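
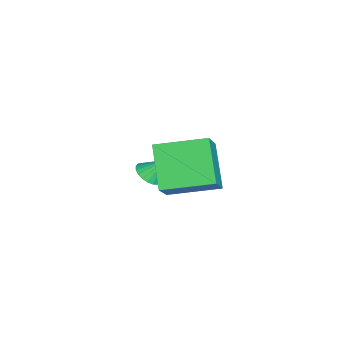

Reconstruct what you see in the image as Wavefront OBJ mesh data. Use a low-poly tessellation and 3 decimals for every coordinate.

v 4.13 -1.239 0.483
v 2.798 -1.636 1.779
v 3.914 0.675 0.848
v 2.582 0.278 2.143
v 5.398 -1.338 1.757
v 4.066 -1.735 3.052
v 5.182 0.576 2.121
v 3.85 0.179 3.417
v 0.083 -2.427 -1.751
v 0.63 -2.198 -1.894
v 0.037 -1.813 -0.949
v 0.474 -2.044 -2.021
v 0.25 -1.956 -2.101
v -0.003 -1.949 -2.121
v -0.241 -2.025 -2.076
v -0.423 -2.171 -1.976
v -0.517 -2.36 -1.836
v -0.508 -2.561 -1.682
v -0.396 -2.739 -1.539
v -0.202 -2.863 -1.433
v 0.042 -2.911 -1.382
v 0.293 -2.876 -1.395
v 0.508 -2.762 -1.469
v 0.649 -2.591 -1.592
v 0.692 -2.391 -1.742
f 2 4 1
f 5 2 1
f 1 4 3
f 3 5 1
f 2 8 4
f 6 2 5
f 6 8 2
f 4 8 3
f 7 5 3
f 3 8 7
f 7 6 5
f 8 6 7
f 10 9 12
f 10 12 11
f 12 9 13
f 12 13 11
f 13 9 14
f 13 14 11
f 14 9 15
f 14 15 11
f 15 9 16
f 15 16 11
f 16 9 17
f 16 17 11
f 17 9 18
f 17 18 11
f 18 9 19
f 18 19 11
f 19 9 20
f 19 20 11
f 20 9 21
f 20 21 11
f 21 9 22
f 21 22 11
f 22 9 23
f 22 23 11
f 23 9 24
f 23 24 11
f 24 9 25
f 24 25 11
f 25 9 10
f 25 10 11



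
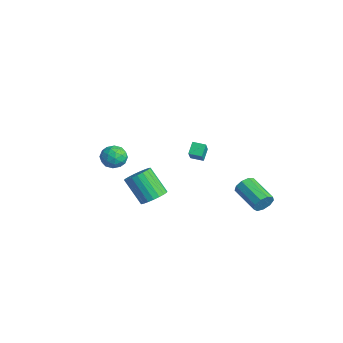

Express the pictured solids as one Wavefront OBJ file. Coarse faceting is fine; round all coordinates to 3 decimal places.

v -0.602 -3.729 3.749
v 0.017 -3.447 4.208
v 0.243 -4.513 3.092
v 0.862 -4.231 3.551
v 0.285 -4.706 3.888
v -0.238 -4.222 4.294
v 0.498 -3.738 3.006
v -0.025 -3.254 3.412
v 0.696 -3.453 3.749
v 0.564 -4.051 4.294
v -0.304 -3.909 3.006
v -0.436 -4.507 3.551
v -0.367 -3.519 4.036
v 0.627 -4.441 3.264
v 0.288 -4.72 3.462
v 0.651 -4.555 3.732
v -0.516 -3.975 4.087
v -0.153 -3.809 4.356
v 0.005 -4.549 4.168
v 0.413 -4.151 2.944
v 0.776 -3.985 3.213
v -0.391 -3.405 3.568
v -0.028 -3.24 3.838
v 0.255 -3.411 3.132
v 0.396 -3.357 4.036
v 0.893 -3.818 3.65
v 0.679 -3.528 3.33
v 0.372 -3.243 3.568
v 0.319 -3.708 4.356
v 0.816 -4.169 3.97
v 0.476 -4.449 4.168
v 0.169 -4.164 4.407
v 0.718 -3.712 4.087
v -0.556 -3.791 3.33
v -0.059 -4.252 2.944
v 0.091 -3.796 2.893
v -0.216 -3.511 3.132
v -0.633 -4.142 3.65
v -0.136 -4.603 3.264
v -0.112 -4.717 3.732
v -0.419 -4.432 3.97
v -0.458 -4.248 3.213
v -0.718 -1.221 -1.087
v -0.122 -1.817 -0.869
v -1.227 -2.375 0.625
v -1.822 -1.779 0.407
v -0.013 -1.529 -0.681
v -1.117 -2.086 0.814
v -0.025 -1.187 -0.562
v -1.13 -1.745 0.932
v -0.157 -0.851 -0.534
v -1.261 -1.409 0.96
v -0.386 -0.58 -0.602
v -1.49 -1.137 0.892
v -0.672 -0.419 -0.754
v -1.777 -0.976 0.74
v -0.966 -0.397 -0.963
v -2.071 -0.954 0.531
v -1.217 -0.517 -1.194
v -2.322 -1.075 0.3
v -1.382 -0.759 -1.406
v -2.487 -1.317 0.088
v -1.432 -1.081 -1.563
v -2.537 -1.639 -0.069
v -1.359 -1.428 -1.638
v -2.463 -1.985 -0.144
v -1.174 -1.738 -1.617
v -2.279 -2.296 -0.123
v -0.911 -1.959 -1.505
v -2.015 -2.517 -0.011
v -0.614 -2.053 -1.321
v -1.719 -2.61 0.173
v -0.335 -2.003 -1.096
v -1.44 -2.56 0.398
v 2.646 4.053 -0.931
v 2.89 3.724 -0.363
v 1.118 3.379 0.199
v 0.874 3.707 -0.369
v 2.829 4.19 -0.269
v 1.057 3.844 0.292
v 2.682 4.591 -0.485
v 0.911 4.246 0.077
v 2.518 4.741 -0.909
v 0.747 4.395 -0.348
v 2.414 4.568 -1.344
v 0.643 4.223 -0.782
v 2.418 4.155 -1.585
v 0.647 3.809 -1.023
v 2.529 3.694 -1.52
v 0.758 3.348 -0.959
v 2.694 3.4 -1.18
v 0.923 3.055 -0.618
v 2.837 3.412 -0.723
v 1.065 3.067 -0.161
v -3.268 2.193 -0.207
v -2.399 1.674 0.845
v -3.723 2.659 0.4
v -2.854 2.139 1.452
v -2.766 2.821 -0.312
v -1.897 2.301 0.74
v -3.221 3.286 0.295
v -2.352 2.767 1.347
f 1 38 17
f 38 12 41
f 17 41 6
f 38 41 17
f 1 17 13
f 17 6 18
f 13 18 2
f 17 18 13
f 1 13 22
f 13 2 23
f 22 23 8
f 13 23 22
f 1 22 34
f 22 8 37
f 34 37 11
f 22 37 34
f 1 34 38
f 34 11 42
f 38 42 12
f 34 42 38
f 2 18 29
f 18 6 32
f 29 32 10
f 18 32 29
f 6 41 19
f 41 12 40
f 19 40 5
f 41 40 19
f 12 42 39
f 42 11 35
f 39 35 3
f 42 35 39
f 11 37 36
f 37 8 24
f 36 24 7
f 37 24 36
f 8 23 28
f 23 2 25
f 28 25 9
f 23 25 28
f 4 30 16
f 30 10 31
f 16 31 5
f 30 31 16
f 4 16 14
f 16 5 15
f 14 15 3
f 16 15 14
f 4 14 21
f 14 3 20
f 21 20 7
f 14 20 21
f 4 21 26
f 21 7 27
f 26 27 9
f 21 27 26
f 4 26 30
f 26 9 33
f 30 33 10
f 26 33 30
f 5 31 19
f 31 10 32
f 19 32 6
f 31 32 19
f 3 15 39
f 15 5 40
f 39 40 12
f 15 40 39
f 7 20 36
f 20 3 35
f 36 35 11
f 20 35 36
f 9 27 28
f 27 7 24
f 28 24 8
f 27 24 28
f 10 33 29
f 33 9 25
f 29 25 2
f 33 25 29
f 44 43 47
f 44 47 45
f 45 47 48
f 45 48 46
f 47 43 49
f 47 49 48
f 48 49 50
f 48 50 46
f 49 43 51
f 49 51 50
f 50 51 52
f 50 52 46
f 51 43 53
f 51 53 52
f 52 53 54
f 52 54 46
f 53 43 55
f 53 55 54
f 54 55 56
f 54 56 46
f 55 43 57
f 55 57 56
f 56 57 58
f 56 58 46
f 57 43 59
f 57 59 58
f 58 59 60
f 58 60 46
f 59 43 61
f 59 61 60
f 60 61 62
f 60 62 46
f 61 43 63
f 61 63 62
f 62 63 64
f 62 64 46
f 63 43 65
f 63 65 64
f 64 65 66
f 64 66 46
f 65 43 67
f 65 67 66
f 66 67 68
f 66 68 46
f 67 43 69
f 67 69 68
f 68 69 70
f 68 70 46
f 69 43 71
f 69 71 70
f 70 71 72
f 70 72 46
f 71 43 73
f 71 73 72
f 72 73 74
f 72 74 46
f 73 43 44
f 73 44 74
f 74 44 45
f 74 45 46
f 76 75 79
f 76 79 77
f 77 79 80
f 77 80 78
f 79 75 81
f 79 81 80
f 80 81 82
f 80 82 78
f 81 75 83
f 81 83 82
f 82 83 84
f 82 84 78
f 83 75 85
f 83 85 84
f 84 85 86
f 84 86 78
f 85 75 87
f 85 87 86
f 86 87 88
f 86 88 78
f 87 75 89
f 87 89 88
f 88 89 90
f 88 90 78
f 89 75 91
f 89 91 90
f 90 91 92
f 90 92 78
f 91 75 93
f 91 93 92
f 92 93 94
f 92 94 78
f 93 75 76
f 93 76 94
f 94 76 77
f 94 77 78
f 96 98 95
f 99 96 95
f 95 98 97
f 97 99 95
f 96 102 98
f 100 96 99
f 100 102 96
f 98 102 97
f 101 99 97
f 97 102 101
f 101 100 99
f 102 100 101



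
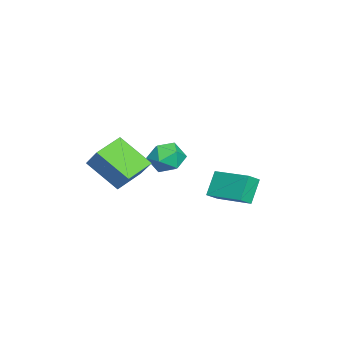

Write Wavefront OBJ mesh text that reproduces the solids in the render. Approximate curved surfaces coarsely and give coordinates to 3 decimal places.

v -2.417 -0.495 -0.306
v -1.475 -0.784 -0.703
v -2.765 -2.136 0.063
v -1.823 -2.425 -0.334
v -1.871 -1.869 0.569
v -1.655 -0.854 0.341
v -2.585 -2.066 -0.981
v -2.369 -1.051 -1.209
v -1.579 -1.755 -1.12
v -1.138 -1.633 -0.162
v -3.102 -1.287 -0.478
v -2.661 -1.165 0.48
v 0.02 -3.834 1.114
v 0.77 -3.133 2.235
v 0.524 -2.196 -0.248
v 1.274 -1.495 0.872
v 1.446 -4.645 0.668
v 2.196 -3.944 1.788
v 1.95 -3.007 -0.695
v 2.7 -2.306 0.426
v -0.692 1.336 -2.228
v -0.137 0.889 -1.747
v -1.554 1.598 -0.992
v -0.999 1.151 -0.51
v 0.439 3.169 -1.83
v 0.994 2.722 -1.348
v -0.423 3.431 -0.593
v 0.132 2.984 -0.112
f 1 12 6
f 1 6 2
f 1 2 8
f 1 8 11
f 1 11 12
f 2 6 10
f 6 12 5
f 12 11 3
f 11 8 7
f 8 2 9
f 4 10 5
f 4 5 3
f 4 3 7
f 4 7 9
f 4 9 10
f 5 10 6
f 3 5 12
f 7 3 11
f 9 7 8
f 10 9 2
f 14 16 13
f 17 14 13
f 13 16 15
f 15 17 13
f 14 20 16
f 18 14 17
f 18 20 14
f 16 20 15
f 19 17 15
f 15 20 19
f 19 18 17
f 20 18 19
f 22 24 21
f 25 22 21
f 21 24 23
f 23 25 21
f 22 28 24
f 26 22 25
f 26 28 22
f 24 28 23
f 27 25 23
f 23 28 27
f 27 26 25
f 28 26 27



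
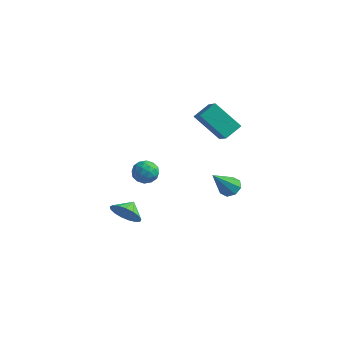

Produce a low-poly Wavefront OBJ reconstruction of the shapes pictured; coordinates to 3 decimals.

v -3.854 0.215 -3.39
v -3.521 -0.216 -2.516
v -3.886 1.125 -2.93
v -3.107 -0.084 -2.747
v -2.863 0.117 -3.126
v -2.846 0.34 -3.566
v -3.061 0.534 -3.965
v -3.456 0.656 -4.232
v -3.943 0.676 -4.307
v -4.41 0.591 -4.172
v -4.749 0.42 -3.857
v -4.883 0.202 -3.436
v -4.781 -0.013 -3.004
v -4.467 -0.176 -2.661
v -4.012 -0.249 -2.485
v 0.092 3.976 2.346
v -1.475 3.706 3.822
v 0.451 5.016 2.917
v -1.117 4.746 4.393
v 0.997 3.214 3.167
v -0.571 2.944 4.643
v 1.355 4.254 3.738
v -0.212 3.984 5.214
v -2.934 -0.427 1.036
v -2.648 -0.087 1.738
v -1.732 -0.253 0.462
v -1.446 0.087 1.164
v -1.627 -0.723 1.138
v -2.371 -0.831 1.493
v -2.009 0.491 0.707
v -2.753 0.383 1.062
v -2.076 0.48 1.535
v -1.84 -0.271 1.801
v -2.54 -0.069 0.399
v -2.304 -0.82 0.665
v -2.897 -0.272 1.438
v -1.483 -0.068 0.762
v -1.59 -0.544 0.747
v -1.422 -0.344 1.16
v -2.734 -0.709 1.294
v -2.565 -0.51 1.706
v -1.965 -0.884 1.353
v -1.815 0.17 0.494
v -1.646 0.369 0.906
v -2.958 0.004 1.04
v -2.79 0.204 1.453
v -2.415 0.544 0.847
v -2.393 0.26 1.731
v -1.686 0.363 1.393
v -2.017 0.6 1.125
v -2.454 0.537 1.333
v -2.254 -0.181 1.887
v -1.547 -0.078 1.55
v -1.654 -0.554 1.535
v -2.091 -0.618 1.743
v -1.918 0.153 1.768
v -2.833 -0.262 0.65
v -2.126 -0.159 0.313
v -2.289 0.278 0.457
v -2.726 0.214 0.665
v -2.694 -0.703 0.807
v -1.987 -0.6 0.469
v -1.926 -0.877 0.867
v -2.363 -0.94 1.075
v -2.462 -0.493 0.432
v 1.022 3.691 -1.25
v 1.726 3.736 -1.061
v 0.658 2.349 0.43
v 1.413 4.128 -0.815
v 0.871 4.264 -0.824
v 0.417 4.065 -1.082
v 0.318 3.646 -1.438
v 0.631 3.253 -1.684
v 1.172 3.117 -1.675
v 1.626 3.317 -1.417
f 2 1 4
f 2 4 3
f 4 1 5
f 4 5 3
f 5 1 6
f 5 6 3
f 6 1 7
f 6 7 3
f 7 1 8
f 7 8 3
f 8 1 9
f 8 9 3
f 9 1 10
f 9 10 3
f 10 1 11
f 10 11 3
f 11 1 12
f 11 12 3
f 12 1 13
f 12 13 3
f 13 1 14
f 13 14 3
f 14 1 15
f 14 15 3
f 15 1 2
f 15 2 3
f 17 19 16
f 20 17 16
f 16 19 18
f 18 20 16
f 17 23 19
f 21 17 20
f 21 23 17
f 19 23 18
f 22 20 18
f 18 23 22
f 22 21 20
f 23 21 22
f 24 61 40
f 61 35 64
f 40 64 29
f 61 64 40
f 24 40 36
f 40 29 41
f 36 41 25
f 40 41 36
f 24 36 45
f 36 25 46
f 45 46 31
f 36 46 45
f 24 45 57
f 45 31 60
f 57 60 34
f 45 60 57
f 24 57 61
f 57 34 65
f 61 65 35
f 57 65 61
f 25 41 52
f 41 29 55
f 52 55 33
f 41 55 52
f 29 64 42
f 64 35 63
f 42 63 28
f 64 63 42
f 35 65 62
f 65 34 58
f 62 58 26
f 65 58 62
f 34 60 59
f 60 31 47
f 59 47 30
f 60 47 59
f 31 46 51
f 46 25 48
f 51 48 32
f 46 48 51
f 27 53 39
f 53 33 54
f 39 54 28
f 53 54 39
f 27 39 37
f 39 28 38
f 37 38 26
f 39 38 37
f 27 37 44
f 37 26 43
f 44 43 30
f 37 43 44
f 27 44 49
f 44 30 50
f 49 50 32
f 44 50 49
f 27 49 53
f 49 32 56
f 53 56 33
f 49 56 53
f 28 54 42
f 54 33 55
f 42 55 29
f 54 55 42
f 26 38 62
f 38 28 63
f 62 63 35
f 38 63 62
f 30 43 59
f 43 26 58
f 59 58 34
f 43 58 59
f 32 50 51
f 50 30 47
f 51 47 31
f 50 47 51
f 33 56 52
f 56 32 48
f 52 48 25
f 56 48 52
f 67 66 69
f 67 69 68
f 69 66 70
f 69 70 68
f 70 66 71
f 70 71 68
f 71 66 72
f 71 72 68
f 72 66 73
f 72 73 68
f 73 66 74
f 73 74 68
f 74 66 75
f 74 75 68
f 75 66 67
f 75 67 68



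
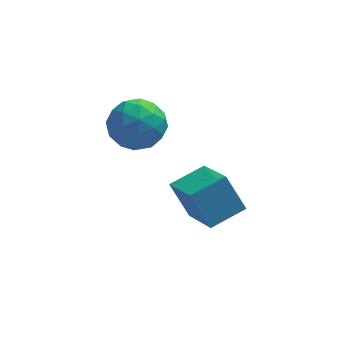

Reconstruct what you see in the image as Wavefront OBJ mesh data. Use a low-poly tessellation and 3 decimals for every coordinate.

v -4.355 3.798 3.911
v -3.32 3.563 4.37
v -4.48 2.037 3.29
v -3.445 1.802 3.749
v -4.352 2.003 4.439
v -4.274 3.091 4.823
v -3.526 2.509 2.837
v -3.448 3.597 3.221
v -2.808 2.766 3.706
v -3.318 2.453 4.696
v -4.482 3.147 2.964
v -4.992 2.834 3.954
v -3.826 3.835 4.195
v -3.974 1.765 3.465
v -4.507 1.883 3.87
v -3.898 1.745 4.14
v -4.387 3.558 4.461
v -3.779 3.419 4.731
v -4.385 2.503 4.771
v -4.021 2.181 2.929
v -3.413 2.042 3.199
v -3.902 3.855 3.52
v -3.293 3.717 3.79
v -3.415 3.097 2.889
v -2.917 3.228 4.075
v -2.991 2.193 3.71
v -3.038 2.609 3.174
v -2.992 3.248 3.399
v -3.216 3.044 4.657
v -3.29 2.009 4.291
v -3.823 2.127 4.697
v -3.777 2.767 4.923
v -2.916 2.576 4.266
v -4.51 3.591 3.369
v -4.584 2.556 3.003
v -4.023 2.833 2.737
v -3.977 3.473 2.963
v -4.809 3.407 3.95
v -4.883 2.372 3.585
v -4.808 2.352 4.261
v -4.762 2.991 4.486
v -4.884 3.024 3.394
v -2.764 2.773 0.353
v -2.087 0.968 1.392
v -1.476 3.479 0.741
v -0.798 1.675 1.78
v -2.062 2.245 -1.02
v -1.384 0.441 0.019
v -0.773 2.952 -0.632
v -0.096 1.147 0.407
f 1 38 17
f 38 12 41
f 17 41 6
f 38 41 17
f 1 17 13
f 17 6 18
f 13 18 2
f 17 18 13
f 1 13 22
f 13 2 23
f 22 23 8
f 13 23 22
f 1 22 34
f 22 8 37
f 34 37 11
f 22 37 34
f 1 34 38
f 34 11 42
f 38 42 12
f 34 42 38
f 2 18 29
f 18 6 32
f 29 32 10
f 18 32 29
f 6 41 19
f 41 12 40
f 19 40 5
f 41 40 19
f 12 42 39
f 42 11 35
f 39 35 3
f 42 35 39
f 11 37 36
f 37 8 24
f 36 24 7
f 37 24 36
f 8 23 28
f 23 2 25
f 28 25 9
f 23 25 28
f 4 30 16
f 30 10 31
f 16 31 5
f 30 31 16
f 4 16 14
f 16 5 15
f 14 15 3
f 16 15 14
f 4 14 21
f 14 3 20
f 21 20 7
f 14 20 21
f 4 21 26
f 21 7 27
f 26 27 9
f 21 27 26
f 4 26 30
f 26 9 33
f 30 33 10
f 26 33 30
f 5 31 19
f 31 10 32
f 19 32 6
f 31 32 19
f 3 15 39
f 15 5 40
f 39 40 12
f 15 40 39
f 7 20 36
f 20 3 35
f 36 35 11
f 20 35 36
f 9 27 28
f 27 7 24
f 28 24 8
f 27 24 28
f 10 33 29
f 33 9 25
f 29 25 2
f 33 25 29
f 44 46 43
f 47 44 43
f 43 46 45
f 45 47 43
f 44 50 46
f 48 44 47
f 48 50 44
f 46 50 45
f 49 47 45
f 45 50 49
f 49 48 47
f 50 48 49



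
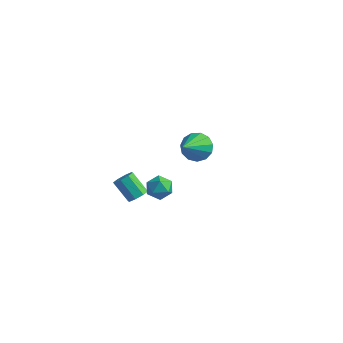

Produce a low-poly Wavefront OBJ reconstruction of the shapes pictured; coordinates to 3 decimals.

v -2.911 4.133 -1.618
v -1.89 4.224 -1.72
v -2.629 2.347 -0.382
v -2.035 4.528 -1.247
v -2.458 4.707 -0.892
v -3.025 4.703 -0.768
v -3.556 4.519 -0.913
v -3.882 4.212 -1.282
v -3.9 3.88 -1.758
v -3.604 3.628 -2.189
v -3.088 3.537 -2.439
v -2.516 3.635 -2.428
v -2.07 3.891 -2.16
v -0.426 -3.633 1.428
v -0.041 -3.434 2.136
v 0.681 -4.266 1.004
v 1.066 -4.067 1.712
v 0.443 -4.616 1.718
v -0.241 -4.225 1.98
v 0.881 -3.475 1.16
v 0.197 -3.084 1.422
v 0.767 -3.336 1.971
v 0.496 -4.042 2.316
v 0.144 -3.658 0.824
v -0.127 -4.364 1.169
v -1.129 -3.839 0.134
v -0.734 -3.48 0.505
v -1.756 -3.461 1.576
v -2.151 -3.821 1.206
v -1.031 -3.202 0.217
v -2.052 -3.183 1.288
v -1.385 -3.298 -0.119
v -2.406 -3.279 0.952
v -1.589 -3.711 -0.306
v -2.611 -3.692 0.765
v -1.524 -4.199 -0.236
v -2.546 -4.18 0.835
v -1.228 -4.477 0.052
v -2.249 -4.458 1.123
v -0.874 -4.381 0.388
v -1.895 -4.362 1.459
v -0.669 -3.968 0.575
v -1.691 -3.949 1.646
f 2 1 4
f 2 4 3
f 4 1 5
f 4 5 3
f 5 1 6
f 5 6 3
f 6 1 7
f 6 7 3
f 7 1 8
f 7 8 3
f 8 1 9
f 8 9 3
f 9 1 10
f 9 10 3
f 10 1 11
f 10 11 3
f 11 1 12
f 11 12 3
f 12 1 13
f 12 13 3
f 13 1 2
f 13 2 3
f 14 25 19
f 14 19 15
f 14 15 21
f 14 21 24
f 14 24 25
f 15 19 23
f 19 25 18
f 25 24 16
f 24 21 20
f 21 15 22
f 17 23 18
f 17 18 16
f 17 16 20
f 17 20 22
f 17 22 23
f 18 23 19
f 16 18 25
f 20 16 24
f 22 20 21
f 23 22 15
f 27 26 30
f 27 30 28
f 28 30 31
f 28 31 29
f 30 26 32
f 30 32 31
f 31 32 33
f 31 33 29
f 32 26 34
f 32 34 33
f 33 34 35
f 33 35 29
f 34 26 36
f 34 36 35
f 35 36 37
f 35 37 29
f 36 26 38
f 36 38 37
f 37 38 39
f 37 39 29
f 38 26 40
f 38 40 39
f 39 40 41
f 39 41 29
f 40 26 42
f 40 42 41
f 41 42 43
f 41 43 29
f 42 26 27
f 42 27 43
f 43 27 28
f 43 28 29



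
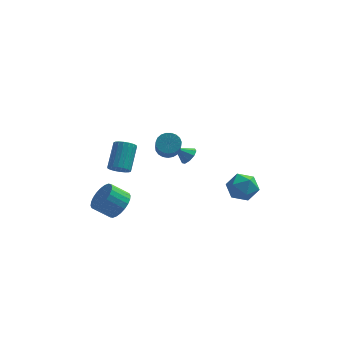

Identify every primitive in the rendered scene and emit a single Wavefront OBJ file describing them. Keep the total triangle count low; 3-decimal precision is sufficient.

v -3.278 0.099 -0.617
v -2.964 0.462 -1.099
v -2.708 1.824 0.096
v -3.022 1.461 0.577
v -3.254 0.544 -1.131
v -2.998 1.907 0.064
v -3.548 0.538 -1.061
v -3.292 1.901 0.134
v -3.789 0.445 -0.903
v -3.533 1.808 0.292
v -3.929 0.283 -0.688
v -3.673 1.646 0.506
v -3.939 0.085 -0.46
v -3.683 1.448 0.734
v -3.819 -0.11 -0.263
v -3.563 1.252 0.932
v -3.592 -0.264 -0.136
v -3.336 1.098 1.059
v -3.302 -0.347 -0.104
v -3.046 1.016 1.091
v -3.008 -0.341 -0.174
v -2.752 1.022 1.021
v -2.767 -0.248 -0.332
v -2.511 1.115 0.863
v -2.627 -0.086 -0.546
v -2.371 1.277 0.648
v -2.617 0.112 -0.774
v -2.361 1.475 0.42
v -2.737 0.308 -0.972
v -2.481 1.67 0.223
v 3.356 0.45 -0.971
v 4.29 0.662 -1.351
v 3.07 -0.582 -2.249
v 4.004 -0.37 -2.629
v 3.913 -0.911 -1.757
v 4.09 -0.273 -0.967
v 3.27 0.353 -2.633
v 3.447 0.991 -1.843
v 4.237 0.602 -2.378
v 4.634 -0.179 -1.837
v 2.726 0.259 -1.763
v 3.123 -0.522 -1.222
v -3.193 -0.852 -2.972
v -2.582 -1.105 -2.248
v -3.596 -1.201 -1.425
v -4.207 -0.948 -2.148
v -2.588 -0.725 -2.211
v -3.602 -0.821 -1.388
v -2.686 -0.363 -2.29
v -3.7 -0.46 -1.467
v -2.861 -0.077 -2.472
v -3.875 -0.173 -1.649
v -3.087 0.092 -2.731
v -4.101 -0.004 -1.907
v -3.329 0.117 -3.026
v -4.343 0.021 -2.202
v -3.55 -0.005 -3.313
v -4.564 -0.102 -2.489
v -3.717 -0.257 -3.548
v -4.731 -0.353 -2.724
v -3.804 -0.599 -3.695
v -4.818 -0.695 -2.872
v -3.798 -0.979 -3.732
v -4.812 -1.075 -2.909
v -3.7 -1.34 -3.653
v -4.714 -1.437 -2.83
v -3.525 -1.627 -3.471
v -4.539 -1.723 -2.648
v -3.299 -1.796 -3.213
v -4.313 -1.892 -2.389
v -3.057 -1.821 -2.918
v -4.071 -1.917 -2.094
v -2.836 -1.698 -2.631
v -3.85 -1.795 -1.807
v -2.669 -1.447 -2.396
v -3.683 -1.543 -1.572
v 0.558 2.303 -0.885
v 0.972 2.279 -0.398
v -0.258 2.277 -0.195
v 0.878 2.695 -0.494
v 0.634 2.928 -0.773
v 0.355 2.868 -1.105
v 0.171 2.543 -1.334
v 0.169 2.106 -1.353
v 0.348 1.761 -1.153
v 0.626 1.669 -0.828
v 0.873 1.874 -0.529
v -0.569 0.822 0.842
v -0.17 1.259 1.252
v -0.052 -0.025 2.507
v -0.451 -0.462 2.098
v -0.447 1.324 1.344
v -0.329 0.04 2.6
v -0.746 1.302 1.349
v -0.628 0.018 2.605
v -1.014 1.196 1.267
v -0.895 -0.088 2.523
v -1.205 1.026 1.111
v -1.087 -0.257 2.367
v -1.286 0.821 0.909
v -1.168 -0.463 2.165
v -1.243 0.616 0.695
v -1.125 -0.668 1.951
v -1.084 0.446 0.507
v -0.965 -0.838 1.763
v -0.836 0.342 0.376
v -0.717 -0.942 1.632
v -0.541 0.32 0.326
v -0.423 -0.964 1.582
v -0.252 0.385 0.366
v -0.133 -0.899 1.622
v -0.017 0.526 0.487
v 0.102 -0.758 1.743
v 0.122 0.718 0.67
v 0.241 -0.566 1.926
v 0.142 0.928 0.883
v 0.26 -0.356 2.139
v 0.038 1.119 1.089
v 0.157 -0.165 2.345
f 2 1 5
f 2 5 3
f 3 5 6
f 3 6 4
f 5 1 7
f 5 7 6
f 6 7 8
f 6 8 4
f 7 1 9
f 7 9 8
f 8 9 10
f 8 10 4
f 9 1 11
f 9 11 10
f 10 11 12
f 10 12 4
f 11 1 13
f 11 13 12
f 12 13 14
f 12 14 4
f 13 1 15
f 13 15 14
f 14 15 16
f 14 16 4
f 15 1 17
f 15 17 16
f 16 17 18
f 16 18 4
f 17 1 19
f 17 19 18
f 18 19 20
f 18 20 4
f 19 1 21
f 19 21 20
f 20 21 22
f 20 22 4
f 21 1 23
f 21 23 22
f 22 23 24
f 22 24 4
f 23 1 25
f 23 25 24
f 24 25 26
f 24 26 4
f 25 1 27
f 25 27 26
f 26 27 28
f 26 28 4
f 27 1 29
f 27 29 28
f 28 29 30
f 28 30 4
f 29 1 2
f 29 2 30
f 30 2 3
f 30 3 4
f 31 42 36
f 31 36 32
f 31 32 38
f 31 38 41
f 31 41 42
f 32 36 40
f 36 42 35
f 42 41 33
f 41 38 37
f 38 32 39
f 34 40 35
f 34 35 33
f 34 33 37
f 34 37 39
f 34 39 40
f 35 40 36
f 33 35 42
f 37 33 41
f 39 37 38
f 40 39 32
f 44 43 47
f 44 47 45
f 45 47 48
f 45 48 46
f 47 43 49
f 47 49 48
f 48 49 50
f 48 50 46
f 49 43 51
f 49 51 50
f 50 51 52
f 50 52 46
f 51 43 53
f 51 53 52
f 52 53 54
f 52 54 46
f 53 43 55
f 53 55 54
f 54 55 56
f 54 56 46
f 55 43 57
f 55 57 56
f 56 57 58
f 56 58 46
f 57 43 59
f 57 59 58
f 58 59 60
f 58 60 46
f 59 43 61
f 59 61 60
f 60 61 62
f 60 62 46
f 61 43 63
f 61 63 62
f 62 63 64
f 62 64 46
f 63 43 65
f 63 65 64
f 64 65 66
f 64 66 46
f 65 43 67
f 65 67 66
f 66 67 68
f 66 68 46
f 67 43 69
f 67 69 68
f 68 69 70
f 68 70 46
f 69 43 71
f 69 71 70
f 70 71 72
f 70 72 46
f 71 43 73
f 71 73 72
f 72 73 74
f 72 74 46
f 73 43 75
f 73 75 74
f 74 75 76
f 74 76 46
f 75 43 44
f 75 44 76
f 76 44 45
f 76 45 46
f 78 77 80
f 78 80 79
f 80 77 81
f 80 81 79
f 81 77 82
f 81 82 79
f 82 77 83
f 82 83 79
f 83 77 84
f 83 84 79
f 84 77 85
f 84 85 79
f 85 77 86
f 85 86 79
f 86 77 87
f 86 87 79
f 87 77 78
f 87 78 79
f 89 88 92
f 89 92 90
f 90 92 93
f 90 93 91
f 92 88 94
f 92 94 93
f 93 94 95
f 93 95 91
f 94 88 96
f 94 96 95
f 95 96 97
f 95 97 91
f 96 88 98
f 96 98 97
f 97 98 99
f 97 99 91
f 98 88 100
f 98 100 99
f 99 100 101
f 99 101 91
f 100 88 102
f 100 102 101
f 101 102 103
f 101 103 91
f 102 88 104
f 102 104 103
f 103 104 105
f 103 105 91
f 104 88 106
f 104 106 105
f 105 106 107
f 105 107 91
f 106 88 108
f 106 108 107
f 107 108 109
f 107 109 91
f 108 88 110
f 108 110 109
f 109 110 111
f 109 111 91
f 110 88 112
f 110 112 111
f 111 112 113
f 111 113 91
f 112 88 114
f 112 114 113
f 113 114 115
f 113 115 91
f 114 88 116
f 114 116 115
f 115 116 117
f 115 117 91
f 116 88 118
f 116 118 117
f 117 118 119
f 117 119 91
f 118 88 89
f 118 89 119
f 119 89 90
f 119 90 91



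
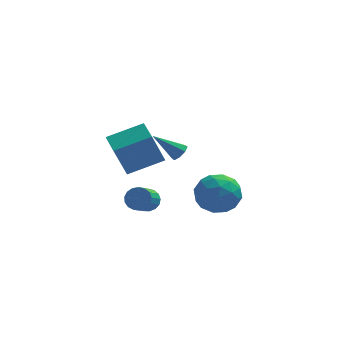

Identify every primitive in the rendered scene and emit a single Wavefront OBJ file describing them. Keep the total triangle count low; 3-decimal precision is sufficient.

v -2.18 -2.346 2.67
v -2.766 -2.684 4.392
v -2.546 -1.022 2.806
v -3.132 -1.361 4.527
v -0.468 -1.939 3.333
v -1.054 -2.278 5.054
v -0.834 -0.616 3.468
v -1.42 -0.954 5.19
v -1.301 0.52 -0.83
v -0.752 0.576 -0.45
v -1.17 -0.485 0.31
v -1.719 -0.54 -0.07
v -0.966 0.765 -0.304
v -1.384 -0.295 0.456
v -1.256 0.898 -0.278
v -1.675 -0.162 0.482
v -1.557 0.944 -0.379
v -1.976 -0.116 0.381
v -1.799 0.894 -0.583
v -2.218 -0.167 0.177
v -1.927 0.757 -0.844
v -2.346 -0.303 -0.084
v -1.912 0.567 -1.101
v -2.33 -0.494 -0.341
v -1.756 0.366 -1.296
v -2.175 -0.695 -0.537
v -1.496 0.2 -1.385
v -1.915 -0.861 -0.625
v -1.192 0.107 -1.346
v -1.61 -0.953 -0.586
v -0.912 0.109 -1.189
v -1.33 -0.951 -0.429
v -0.721 0.206 -0.95
v -1.14 -0.855 -0.19
v -0.664 0.374 -0.683
v -1.082 -0.686 0.077
v 0.305 3.709 0.539
v 0.673 3.703 0.961
v -1.005 3.771 1.681
v 0.579 4.1 0.831
v 0.325 4.268 0.53
v 0.059 4.109 0.234
v -0.063 3.715 0.116
v 0.032 3.318 0.246
v 0.286 3.149 0.547
v 0.552 3.309 0.843
v 1.142 2.962 -1.534
v 2.015 3.006 -2.43
v 2.205 1.534 -0.57
v 3.078 1.578 -1.466
v 2.932 2.546 -0.685
v 2.275 3.428 -1.281
v 1.945 1.112 -1.719
v 1.288 1.994 -2.315
v 2.511 1.863 -2.544
v 3.121 2.749 -1.905
v 1.099 1.791 -1.095
v 1.709 2.677 -0.456
v 1.485 3.109 -2.067
v 2.735 1.431 -0.933
v 2.65 1.999 -0.474
v 3.162 2.026 -1.001
v 1.638 3.357 -1.392
v 2.151 3.383 -1.918
v 2.691 3.113 -0.893
v 2.069 1.157 -1.082
v 2.582 1.183 -1.608
v 1.058 2.514 -1.999
v 1.57 2.541 -2.526
v 1.529 1.427 -2.107
v 2.289 2.463 -2.66
v 2.914 1.624 -2.093
v 2.248 1.35 -2.242
v 1.862 1.869 -2.593
v 2.648 2.984 -2.285
v 3.273 2.145 -1.718
v 3.188 2.714 -1.259
v 2.801 3.232 -1.61
v 2.94 2.312 -2.352
v 0.947 2.395 -1.282
v 1.572 1.556 -0.715
v 1.419 1.308 -1.39
v 1.032 1.826 -1.741
v 1.306 2.916 -0.907
v 1.931 2.077 -0.34
v 2.358 2.671 -0.407
v 1.972 3.19 -0.758
v 1.28 2.228 -0.648
f 2 4 1
f 5 2 1
f 1 4 3
f 3 5 1
f 2 8 4
f 6 2 5
f 6 8 2
f 4 8 3
f 7 5 3
f 3 8 7
f 7 6 5
f 8 6 7
f 10 9 13
f 10 13 11
f 11 13 14
f 11 14 12
f 13 9 15
f 13 15 14
f 14 15 16
f 14 16 12
f 15 9 17
f 15 17 16
f 16 17 18
f 16 18 12
f 17 9 19
f 17 19 18
f 18 19 20
f 18 20 12
f 19 9 21
f 19 21 20
f 20 21 22
f 20 22 12
f 21 9 23
f 21 23 22
f 22 23 24
f 22 24 12
f 23 9 25
f 23 25 24
f 24 25 26
f 24 26 12
f 25 9 27
f 25 27 26
f 26 27 28
f 26 28 12
f 27 9 29
f 27 29 28
f 28 29 30
f 28 30 12
f 29 9 31
f 29 31 30
f 30 31 32
f 30 32 12
f 31 9 33
f 31 33 32
f 32 33 34
f 32 34 12
f 33 9 35
f 33 35 34
f 34 35 36
f 34 36 12
f 35 9 10
f 35 10 36
f 36 10 11
f 36 11 12
f 38 37 40
f 38 40 39
f 40 37 41
f 40 41 39
f 41 37 42
f 41 42 39
f 42 37 43
f 42 43 39
f 43 37 44
f 43 44 39
f 44 37 45
f 44 45 39
f 45 37 46
f 45 46 39
f 46 37 38
f 46 38 39
f 47 84 63
f 84 58 87
f 63 87 52
f 84 87 63
f 47 63 59
f 63 52 64
f 59 64 48
f 63 64 59
f 47 59 68
f 59 48 69
f 68 69 54
f 59 69 68
f 47 68 80
f 68 54 83
f 80 83 57
f 68 83 80
f 47 80 84
f 80 57 88
f 84 88 58
f 80 88 84
f 48 64 75
f 64 52 78
f 75 78 56
f 64 78 75
f 52 87 65
f 87 58 86
f 65 86 51
f 87 86 65
f 58 88 85
f 88 57 81
f 85 81 49
f 88 81 85
f 57 83 82
f 83 54 70
f 82 70 53
f 83 70 82
f 54 69 74
f 69 48 71
f 74 71 55
f 69 71 74
f 50 76 62
f 76 56 77
f 62 77 51
f 76 77 62
f 50 62 60
f 62 51 61
f 60 61 49
f 62 61 60
f 50 60 67
f 60 49 66
f 67 66 53
f 60 66 67
f 50 67 72
f 67 53 73
f 72 73 55
f 67 73 72
f 50 72 76
f 72 55 79
f 76 79 56
f 72 79 76
f 51 77 65
f 77 56 78
f 65 78 52
f 77 78 65
f 49 61 85
f 61 51 86
f 85 86 58
f 61 86 85
f 53 66 82
f 66 49 81
f 82 81 57
f 66 81 82
f 55 73 74
f 73 53 70
f 74 70 54
f 73 70 74
f 56 79 75
f 79 55 71
f 75 71 48
f 79 71 75



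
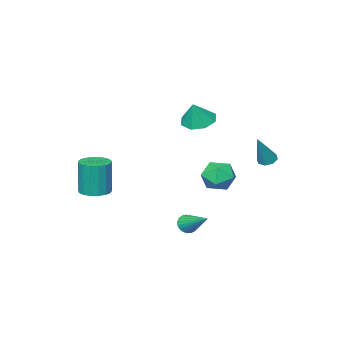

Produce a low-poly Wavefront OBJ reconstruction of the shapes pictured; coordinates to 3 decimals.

v -0.988 -0.984 3.324
v -0.262 -0.656 2.951
v -0.492 -0.796 4.456
v -0.725 -0.183 3.075
v -1.342 -0.179 3.345
v -1.752 -0.647 3.603
v -1.714 -1.313 3.697
v -1.251 -1.786 3.573
v -0.634 -1.79 3.303
v -0.225 -1.322 3.046
v -3.022 1.578 1.049
v -2.767 1.143 0.973
v -2.178 1.802 2.611
v -2.58 1.453 0.828
v -2.651 1.836 0.812
v -2.939 2.069 0.934
v -3.276 2.014 1.124
v -3.464 1.704 1.269
v -3.393 1.321 1.285
v -3.104 1.088 1.163
v -1.059 1.472 0.33
v -0.216 1.179 0.017
v -1.544 0.021 0.383
v -0.701 -0.272 0.07
v -0.782 0.095 0.939
v -0.482 0.992 0.906
v -1.278 0.208 -0.506
v -0.978 1.105 -0.539
v -0.351 0.397 -0.499
v -0.044 0.328 0.393
v -1.716 0.872 0.007
v -1.409 0.803 0.899
v 0.315 -0.19 -2.865
v 0.641 -0.432 -2.48
v 0.385 1.35 -1.955
v 0.798 -0.35 -2.632
v 0.871 -0.24 -2.823
v 0.848 -0.121 -3.022
v 0.733 -0.014 -3.194
v 0.545 0.062 -3.309
v 0.318 0.095 -3.347
v 0.09 0.079 -3.302
v -0.099 0.016 -3.181
v -0.216 -0.082 -3.006
v -0.242 -0.199 -2.806
v -0.171 -0.315 -2.617
v -0.017 -0.408 -2.47
v 0.196 -0.464 -2.392
v 0.428 -0.473 -2.395
v 3.277 -3.385 -0.985
v 3.898 -2.897 -0.966
v 3.863 -2.926 0.924
v 3.243 -3.415 0.905
v 3.6 -2.664 -0.968
v 3.565 -2.694 0.922
v 3.228 -2.597 -0.973
v 3.193 -2.626 0.916
v 2.867 -2.71 -0.982
v 2.832 -2.74 0.908
v 2.6 -2.978 -0.991
v 2.566 -3.008 0.899
v 2.489 -3.339 -0.998
v 2.454 -3.369 0.891
v 2.558 -3.711 -1.003
v 2.523 -3.741 0.887
v 2.792 -4.008 -1.003
v 2.757 -4.038 0.886
v 3.137 -4.163 -0.999
v 3.102 -4.192 0.89
v 3.514 -4.139 -0.992
v 3.48 -4.168 0.897
v 3.837 -3.942 -0.983
v 3.803 -3.972 0.906
v 4.032 -3.618 -0.975
v 3.997 -3.648 0.915
v 4.054 -3.241 -0.968
v 4.019 -3.271 0.921
f 2 1 4
f 2 4 3
f 4 1 5
f 4 5 3
f 5 1 6
f 5 6 3
f 6 1 7
f 6 7 3
f 7 1 8
f 7 8 3
f 8 1 9
f 8 9 3
f 9 1 10
f 9 10 3
f 10 1 2
f 10 2 3
f 12 11 14
f 12 14 13
f 14 11 15
f 14 15 13
f 15 11 16
f 15 16 13
f 16 11 17
f 16 17 13
f 17 11 18
f 17 18 13
f 18 11 19
f 18 19 13
f 19 11 20
f 19 20 13
f 20 11 12
f 20 12 13
f 21 32 26
f 21 26 22
f 21 22 28
f 21 28 31
f 21 31 32
f 22 26 30
f 26 32 25
f 32 31 23
f 31 28 27
f 28 22 29
f 24 30 25
f 24 25 23
f 24 23 27
f 24 27 29
f 24 29 30
f 25 30 26
f 23 25 32
f 27 23 31
f 29 27 28
f 30 29 22
f 34 33 36
f 34 36 35
f 36 33 37
f 36 37 35
f 37 33 38
f 37 38 35
f 38 33 39
f 38 39 35
f 39 33 40
f 39 40 35
f 40 33 41
f 40 41 35
f 41 33 42
f 41 42 35
f 42 33 43
f 42 43 35
f 43 33 44
f 43 44 35
f 44 33 45
f 44 45 35
f 45 33 46
f 45 46 35
f 46 33 47
f 46 47 35
f 47 33 48
f 47 48 35
f 48 33 49
f 48 49 35
f 49 33 34
f 49 34 35
f 51 50 54
f 51 54 52
f 52 54 55
f 52 55 53
f 54 50 56
f 54 56 55
f 55 56 57
f 55 57 53
f 56 50 58
f 56 58 57
f 57 58 59
f 57 59 53
f 58 50 60
f 58 60 59
f 59 60 61
f 59 61 53
f 60 50 62
f 60 62 61
f 61 62 63
f 61 63 53
f 62 50 64
f 62 64 63
f 63 64 65
f 63 65 53
f 64 50 66
f 64 66 65
f 65 66 67
f 65 67 53
f 66 50 68
f 66 68 67
f 67 68 69
f 67 69 53
f 68 50 70
f 68 70 69
f 69 70 71
f 69 71 53
f 70 50 72
f 70 72 71
f 71 72 73
f 71 73 53
f 72 50 74
f 72 74 73
f 73 74 75
f 73 75 53
f 74 50 76
f 74 76 75
f 75 76 77
f 75 77 53
f 76 50 51
f 76 51 77
f 77 51 52
f 77 52 53



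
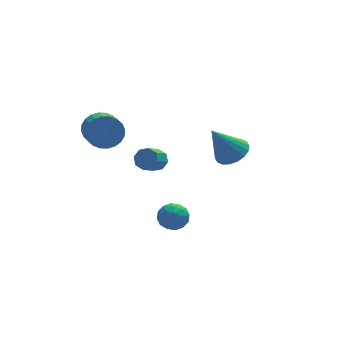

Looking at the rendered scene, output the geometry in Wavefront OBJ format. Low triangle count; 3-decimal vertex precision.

v -1.535 -2.505 1.036
v -1.108 -2.582 1.39
v -1.699 -3.152 1.978
v -2.125 -3.075 1.624
v -1.343 -2.237 1.489
v -1.933 -2.807 2.077
v -1.69 -2.049 1.322
v -2.281 -2.619 1.91
v -1.946 -2.128 0.988
v -2.537 -2.699 1.576
v -1.961 -2.428 0.682
v -2.552 -2.998 1.27
v -1.727 -2.773 0.583
v -2.317 -3.343 1.171
v -1.379 -2.961 0.75
v -1.97 -3.531 1.338
v -1.123 -2.881 1.084
v -1.714 -3.452 1.672
v -0.718 -0.732 -4.175
v -0.07 -0.662 -3.789
v -0.81 -1.898 -3.811
v -0.162 -1.828 -3.425
v -0.782 -1.461 -3.193
v -0.726 -0.74 -3.418
v -0.154 -1.82 -4.182
v -0.098 -1.099 -4.407
v 0.278 -1.335 -3.793
v -0.11 -1.113 -3.182
v -0.77 -1.447 -4.418
v -1.158 -1.225 -3.807
v -0.386 -0.595 -4.014
v -0.494 -1.965 -3.586
v -0.859 -1.75 -3.45
v -0.478 -1.709 -3.223
v -0.771 -0.641 -3.796
v -0.391 -0.6 -3.569
v -0.809 -1.069 -3.219
v -0.489 -1.96 -4.031
v -0.109 -1.919 -3.804
v -0.402 -0.851 -4.377
v -0.021 -0.81 -4.15
v -0.071 -1.491 -4.381
v 0.199 -0.949 -3.79
v 0.145 -1.634 -3.576
v 0.15 -1.629 -4.02
v 0.183 -1.206 -4.153
v -0.029 -0.819 -3.43
v -0.083 -1.504 -3.216
v -0.447 -1.288 -3.08
v -0.414 -0.865 -3.212
v 0.176 -1.214 -3.433
v -0.797 -1.056 -4.384
v -0.851 -1.741 -4.17
v -0.466 -1.695 -4.388
v -0.433 -1.272 -4.52
v -1.025 -0.926 -4.024
v -1.079 -1.611 -3.81
v -1.063 -1.354 -3.447
v -1.03 -0.931 -3.58
v -1.056 -1.346 -4.167
v 2.87 0.752 -1.6
v 3.6 0.929 -1.161
v 1.89 0.728 0.04
v 3.459 1.281 -1.239
v 3.202 1.528 -1.39
v 2.879 1.622 -1.582
v 2.554 1.543 -1.777
v 2.292 1.307 -1.937
v 2.144 0.962 -2.031
v 2.14 0.575 -2.039
v 2.281 0.223 -1.96
v 2.538 -0.024 -1.809
v 2.861 -0.118 -1.618
v 3.186 -0.039 -1.422
v 3.448 0.196 -1.262
v 3.596 0.542 -1.169
v -2.719 2.399 -0.052
v -2.102 2.63 0.531
v -2.204 1.371 1.136
v -2.821 1.141 0.552
v -2.388 2.73 0.693
v -2.49 1.472 1.297
v -2.724 2.781 0.741
v -2.826 1.522 1.345
v -3.059 2.773 0.668
v -3.161 1.514 1.273
v -3.343 2.708 0.486
v -3.445 1.45 1.09
v -3.532 2.597 0.222
v -3.634 1.338 0.826
v -3.597 2.455 -0.084
v -3.699 1.196 0.52
v -3.528 2.305 -0.385
v -3.63 1.046 0.219
v -3.336 2.169 -0.636
v -3.438 0.91 -0.031
v -3.05 2.068 -0.797
v -3.152 0.81 -0.193
v -2.714 2.018 -0.845
v -2.816 0.759 -0.241
v -2.379 2.026 -0.773
v -2.481 0.767 -0.168
v -2.095 2.09 -0.59
v -2.197 0.832 0.014
v -1.906 2.202 -0.326
v -2.008 0.943 0.278
v -1.841 2.344 -0.02
v -1.943 1.085 0.584
v -1.91 2.494 0.281
v -2.012 1.235 0.885
f 2 1 5
f 2 5 3
f 3 5 6
f 3 6 4
f 5 1 7
f 5 7 6
f 6 7 8
f 6 8 4
f 7 1 9
f 7 9 8
f 8 9 10
f 8 10 4
f 9 1 11
f 9 11 10
f 10 11 12
f 10 12 4
f 11 1 13
f 11 13 12
f 12 13 14
f 12 14 4
f 13 1 15
f 13 15 14
f 14 15 16
f 14 16 4
f 15 1 17
f 15 17 16
f 16 17 18
f 16 18 4
f 17 1 2
f 17 2 18
f 18 2 3
f 18 3 4
f 19 56 35
f 56 30 59
f 35 59 24
f 56 59 35
f 19 35 31
f 35 24 36
f 31 36 20
f 35 36 31
f 19 31 40
f 31 20 41
f 40 41 26
f 31 41 40
f 19 40 52
f 40 26 55
f 52 55 29
f 40 55 52
f 19 52 56
f 52 29 60
f 56 60 30
f 52 60 56
f 20 36 47
f 36 24 50
f 47 50 28
f 36 50 47
f 24 59 37
f 59 30 58
f 37 58 23
f 59 58 37
f 30 60 57
f 60 29 53
f 57 53 21
f 60 53 57
f 29 55 54
f 55 26 42
f 54 42 25
f 55 42 54
f 26 41 46
f 41 20 43
f 46 43 27
f 41 43 46
f 22 48 34
f 48 28 49
f 34 49 23
f 48 49 34
f 22 34 32
f 34 23 33
f 32 33 21
f 34 33 32
f 22 32 39
f 32 21 38
f 39 38 25
f 32 38 39
f 22 39 44
f 39 25 45
f 44 45 27
f 39 45 44
f 22 44 48
f 44 27 51
f 48 51 28
f 44 51 48
f 23 49 37
f 49 28 50
f 37 50 24
f 49 50 37
f 21 33 57
f 33 23 58
f 57 58 30
f 33 58 57
f 25 38 54
f 38 21 53
f 54 53 29
f 38 53 54
f 27 45 46
f 45 25 42
f 46 42 26
f 45 42 46
f 28 51 47
f 51 27 43
f 47 43 20
f 51 43 47
f 62 61 64
f 62 64 63
f 64 61 65
f 64 65 63
f 65 61 66
f 65 66 63
f 66 61 67
f 66 67 63
f 67 61 68
f 67 68 63
f 68 61 69
f 68 69 63
f 69 61 70
f 69 70 63
f 70 61 71
f 70 71 63
f 71 61 72
f 71 72 63
f 72 61 73
f 72 73 63
f 73 61 74
f 73 74 63
f 74 61 75
f 74 75 63
f 75 61 76
f 75 76 63
f 76 61 62
f 76 62 63
f 78 77 81
f 78 81 79
f 79 81 82
f 79 82 80
f 81 77 83
f 81 83 82
f 82 83 84
f 82 84 80
f 83 77 85
f 83 85 84
f 84 85 86
f 84 86 80
f 85 77 87
f 85 87 86
f 86 87 88
f 86 88 80
f 87 77 89
f 87 89 88
f 88 89 90
f 88 90 80
f 89 77 91
f 89 91 90
f 90 91 92
f 90 92 80
f 91 77 93
f 91 93 92
f 92 93 94
f 92 94 80
f 93 77 95
f 93 95 94
f 94 95 96
f 94 96 80
f 95 77 97
f 95 97 96
f 96 97 98
f 96 98 80
f 97 77 99
f 97 99 98
f 98 99 100
f 98 100 80
f 99 77 101
f 99 101 100
f 100 101 102
f 100 102 80
f 101 77 103
f 101 103 102
f 102 103 104
f 102 104 80
f 103 77 105
f 103 105 104
f 104 105 106
f 104 106 80
f 105 77 107
f 105 107 106
f 106 107 108
f 106 108 80
f 107 77 109
f 107 109 108
f 108 109 110
f 108 110 80
f 109 77 78
f 109 78 110
f 110 78 79
f 110 79 80



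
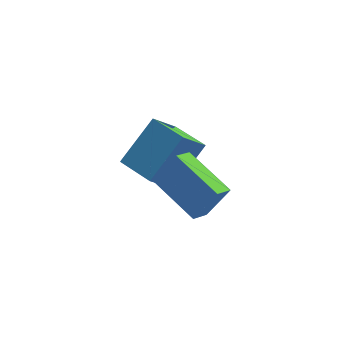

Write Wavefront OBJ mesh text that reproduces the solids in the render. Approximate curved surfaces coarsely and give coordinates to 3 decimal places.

v 1.395 -2.371 -0.172
v -0.15 -1.127 0.487
v 1.756 -1.707 -0.581
v 0.211 -0.463 0.078
v 2.149 -2.057 1.002
v 0.604 -0.813 1.661
v 2.51 -1.393 0.593
v 0.965 -0.149 1.252
v -1.679 1.31 -1.09
v -0.695 2.54 0.359
v -0.989 2.18 -2.296
v -0.005 3.41 -0.847
v -0.475 0.35 -1.093
v 0.509 1.58 0.356
v 0.215 1.22 -2.299
v 1.199 2.45 -0.85
f 2 4 1
f 5 2 1
f 1 4 3
f 3 5 1
f 2 8 4
f 6 2 5
f 6 8 2
f 4 8 3
f 7 5 3
f 3 8 7
f 7 6 5
f 8 6 7
f 10 12 9
f 13 10 9
f 9 12 11
f 11 13 9
f 10 16 12
f 14 10 13
f 14 16 10
f 12 16 11
f 15 13 11
f 11 16 15
f 15 14 13
f 16 14 15



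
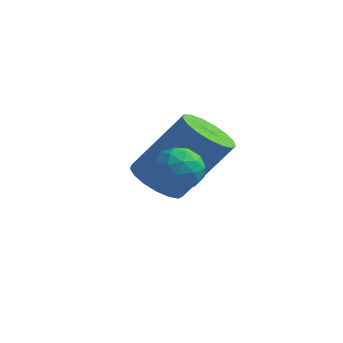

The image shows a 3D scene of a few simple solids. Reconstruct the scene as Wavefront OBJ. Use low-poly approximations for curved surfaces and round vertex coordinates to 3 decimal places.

v -2.662 1.937 -1.508
v -1.98 1.928 -1.925
v -0.935 2.654 -0.229
v -1.618 2.663 0.188
v -2.121 2.279 -1.988
v -1.076 3.004 -0.292
v -2.386 2.551 -1.941
v -1.341 3.276 -0.245
v -2.715 2.682 -1.795
v -1.67 3.408 -0.098
v -3.031 2.643 -1.583
v -1.986 3.369 0.113
v -3.263 2.442 -1.354
v -2.219 3.168 0.342
v -3.358 2.126 -1.16
v -2.313 2.851 0.536
v -3.293 1.766 -1.046
v -2.248 2.491 0.65
v -3.084 1.446 -1.038
v -2.039 2.171 0.658
v -2.778 1.238 -1.138
v -1.733 1.963 0.558
v -2.446 1.19 -1.322
v -1.401 1.915 0.374
v -2.163 1.314 -1.549
v -1.118 2.039 0.147
v -1.995 1.58 -1.766
v -0.95 2.306 -0.07
v -1.117 0.091 -0.486
v -0.727 0.649 -0.435
v -0.433 -0.449 0.195
v -0.043 0.109 0.246
v -0.667 0.102 0.524
v -1.089 0.436 0.104
v -0.071 -0.236 -0.344
v -0.493 0.098 -0.764
v -0.08 0.447 -0.347
v -0.448 0.656 0.189
v -0.712 -0.456 -0.429
v -1.08 -0.247 0.107
v -0.982 0.418 -0.52
v -0.178 -0.218 0.28
v -0.545 -0.222 0.444
v -0.315 0.107 0.473
v -1.195 0.292 -0.203
v -0.965 0.621 -0.174
v -0.93 0.299 0.39
v -0.195 -0.421 -0.066
v 0.035 -0.092 -0.037
v -0.845 0.093 -0.713
v -0.615 0.422 -0.684
v -0.23 -0.099 -0.63
v -0.372 0.627 -0.439
v 0.03 0.309 -0.039
v 0.013 0.106 -0.385
v -0.235 0.303 -0.632
v -0.588 0.75 -0.123
v -0.186 0.432 0.277
v -0.553 0.428 0.44
v -0.802 0.625 0.193
v -0.208 0.631 -0.072
v -0.974 -0.232 -0.517
v -0.572 -0.55 -0.117
v -0.358 -0.425 -0.433
v -0.607 -0.228 -0.68
v -1.19 -0.109 -0.201
v -0.788 -0.427 0.199
v -0.925 -0.103 0.392
v -1.173 0.094 0.145
v -0.952 -0.431 -0.168
f 2 1 5
f 2 5 3
f 3 5 6
f 3 6 4
f 5 1 7
f 5 7 6
f 6 7 8
f 6 8 4
f 7 1 9
f 7 9 8
f 8 9 10
f 8 10 4
f 9 1 11
f 9 11 10
f 10 11 12
f 10 12 4
f 11 1 13
f 11 13 12
f 12 13 14
f 12 14 4
f 13 1 15
f 13 15 14
f 14 15 16
f 14 16 4
f 15 1 17
f 15 17 16
f 16 17 18
f 16 18 4
f 17 1 19
f 17 19 18
f 18 19 20
f 18 20 4
f 19 1 21
f 19 21 20
f 20 21 22
f 20 22 4
f 21 1 23
f 21 23 22
f 22 23 24
f 22 24 4
f 23 1 25
f 23 25 24
f 24 25 26
f 24 26 4
f 25 1 27
f 25 27 26
f 26 27 28
f 26 28 4
f 27 1 2
f 27 2 28
f 28 2 3
f 28 3 4
f 29 66 45
f 66 40 69
f 45 69 34
f 66 69 45
f 29 45 41
f 45 34 46
f 41 46 30
f 45 46 41
f 29 41 50
f 41 30 51
f 50 51 36
f 41 51 50
f 29 50 62
f 50 36 65
f 62 65 39
f 50 65 62
f 29 62 66
f 62 39 70
f 66 70 40
f 62 70 66
f 30 46 57
f 46 34 60
f 57 60 38
f 46 60 57
f 34 69 47
f 69 40 68
f 47 68 33
f 69 68 47
f 40 70 67
f 70 39 63
f 67 63 31
f 70 63 67
f 39 65 64
f 65 36 52
f 64 52 35
f 65 52 64
f 36 51 56
f 51 30 53
f 56 53 37
f 51 53 56
f 32 58 44
f 58 38 59
f 44 59 33
f 58 59 44
f 32 44 42
f 44 33 43
f 42 43 31
f 44 43 42
f 32 42 49
f 42 31 48
f 49 48 35
f 42 48 49
f 32 49 54
f 49 35 55
f 54 55 37
f 49 55 54
f 32 54 58
f 54 37 61
f 58 61 38
f 54 61 58
f 33 59 47
f 59 38 60
f 47 60 34
f 59 60 47
f 31 43 67
f 43 33 68
f 67 68 40
f 43 68 67
f 35 48 64
f 48 31 63
f 64 63 39
f 48 63 64
f 37 55 56
f 55 35 52
f 56 52 36
f 55 52 56
f 38 61 57
f 61 37 53
f 57 53 30
f 61 53 57



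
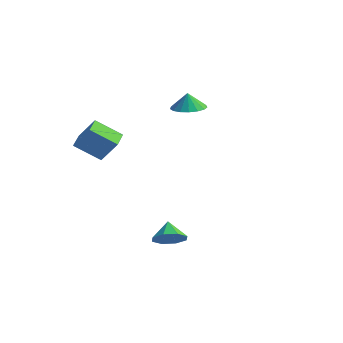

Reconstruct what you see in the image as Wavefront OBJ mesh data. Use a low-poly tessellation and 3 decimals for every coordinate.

v -3.46 3.557 2.986
v -2.403 3.818 3.021
v -3.48 3.483 4.134
v -2.646 4.279 3.047
v -3.076 4.575 3.059
v -3.594 4.637 3.054
v -4.081 4.452 3.034
v -4.426 4.062 3.003
v -4.55 3.557 2.968
v -4.424 3.051 2.937
v -4.078 2.662 2.918
v -3.59 2.477 2.914
v -3.072 2.541 2.927
v -2.643 2.837 2.953
v -2.402 3.298 2.987
v -2.78 -3.616 0.646
v -3.843 -4.74 1.732
v -3.578 -2.56 0.956
v -4.641 -3.683 2.043
v -1.779 -3.257 1.997
v -2.842 -4.38 3.084
v -2.577 -2.2 2.308
v -3.64 -3.324 3.394
v 2.769 -3.5 -3.765
v 3.54 -3.612 -3.121
v 2.051 -2.98 -2.815
v 3.554 -2.929 -3.484
v 3.108 -2.581 -4.011
v 2.464 -2.771 -4.394
v 1.999 -3.388 -4.409
v 1.985 -4.071 -4.046
v 2.43 -4.419 -3.519
v 3.074 -4.229 -3.136
f 2 1 4
f 2 4 3
f 4 1 5
f 4 5 3
f 5 1 6
f 5 6 3
f 6 1 7
f 6 7 3
f 7 1 8
f 7 8 3
f 8 1 9
f 8 9 3
f 9 1 10
f 9 10 3
f 10 1 11
f 10 11 3
f 11 1 12
f 11 12 3
f 12 1 13
f 12 13 3
f 13 1 14
f 13 14 3
f 14 1 15
f 14 15 3
f 15 1 2
f 15 2 3
f 17 19 16
f 20 17 16
f 16 19 18
f 18 20 16
f 17 23 19
f 21 17 20
f 21 23 17
f 19 23 18
f 22 20 18
f 18 23 22
f 22 21 20
f 23 21 22
f 25 24 27
f 25 27 26
f 27 24 28
f 27 28 26
f 28 24 29
f 28 29 26
f 29 24 30
f 29 30 26
f 30 24 31
f 30 31 26
f 31 24 32
f 31 32 26
f 32 24 33
f 32 33 26
f 33 24 25
f 33 25 26



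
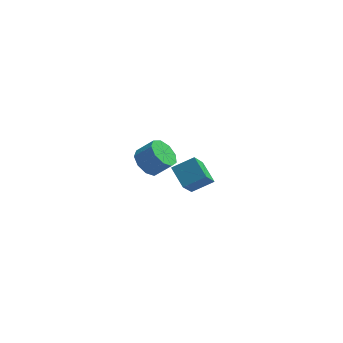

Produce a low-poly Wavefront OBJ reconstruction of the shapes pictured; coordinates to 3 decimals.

v 2.007 3.418 -4.244
v 1.556 2.107 -2.734
v 3.24 3.723 -3.61
v 2.789 2.412 -2.1
v 2.651 2.348 -4.98
v 2.2 1.037 -3.47
v 3.884 2.653 -4.346
v 3.433 1.342 -2.836
v 0.46 -3.432 2.256
v 1.078 -3.568 1.616
v 1.938 -3.645 2.464
v 1.32 -3.508 3.104
v 1.021 -2.966 1.729
v 1.881 -3.043 2.576
v 0.701 -2.581 2.088
v 1.562 -2.658 2.935
v 0.269 -2.594 2.526
v 1.129 -2.671 3.373
v -0.074 -2.999 2.838
v 0.786 -3.076 3.685
v -0.167 -3.607 2.878
v 0.693 -3.683 3.725
v 0.033 -4.132 2.627
v 0.893 -4.209 3.474
v 0.433 -4.33 2.203
v 1.293 -4.406 3.05
v 0.845 -4.107 1.804
v 1.706 -4.184 2.651
f 2 4 1
f 5 2 1
f 1 4 3
f 3 5 1
f 2 8 4
f 6 2 5
f 6 8 2
f 4 8 3
f 7 5 3
f 3 8 7
f 7 6 5
f 8 6 7
f 10 9 13
f 10 13 11
f 11 13 14
f 11 14 12
f 13 9 15
f 13 15 14
f 14 15 16
f 14 16 12
f 15 9 17
f 15 17 16
f 16 17 18
f 16 18 12
f 17 9 19
f 17 19 18
f 18 19 20
f 18 20 12
f 19 9 21
f 19 21 20
f 20 21 22
f 20 22 12
f 21 9 23
f 21 23 22
f 22 23 24
f 22 24 12
f 23 9 25
f 23 25 24
f 24 25 26
f 24 26 12
f 25 9 27
f 25 27 26
f 26 27 28
f 26 28 12
f 27 9 10
f 27 10 28
f 28 10 11
f 28 11 12



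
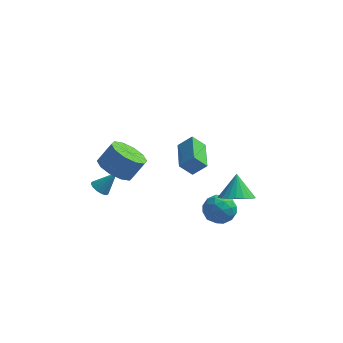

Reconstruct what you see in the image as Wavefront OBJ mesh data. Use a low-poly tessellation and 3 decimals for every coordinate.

v -2.169 -3.658 0.964
v -1.317 -3.607 0.406
v -0.678 -3.211 1.418
v -1.531 -3.262 1.976
v -1.607 -3.048 0.371
v -0.968 -2.652 1.382
v -2.112 -2.722 0.562
v -1.473 -2.327 1.573
v -2.638 -2.754 0.907
v -2 -2.358 1.918
v -2.986 -3.131 1.274
v -2.347 -2.735 2.285
v -3.022 -3.709 1.522
v -2.383 -3.313 2.534
v -2.732 -4.268 1.558
v -2.093 -3.872 2.569
v -2.227 -4.593 1.367
v -1.588 -4.198 2.378
v -1.7 -4.562 1.022
v -1.062 -4.166 2.033
v -1.353 -4.185 0.655
v -0.714 -3.789 1.666
v 2.002 -3.028 -1.787
v 2.575 -2.498 -1.331
v 3.085 -3.422 -2.689
v 3.658 -2.892 -2.233
v 3.33 -3.64 -1.846
v 2.661 -3.397 -1.289
v 2.999 -2.523 -2.731
v 2.33 -2.28 -2.174
v 3.191 -2.185 -1.915
v 3.396 -2.876 -1.368
v 2.264 -3.044 -2.652
v 2.469 -3.735 -2.105
v 2.194 -2.728 -1.48
v 3.466 -3.192 -2.54
v 3.273 -3.632 -2.313
v 3.61 -3.32 -2.045
v 2.244 -3.257 -1.455
v 2.581 -2.945 -1.187
v 3.024 -3.617 -1.49
v 3.079 -2.975 -2.833
v 3.416 -2.663 -2.565
v 2.05 -2.6 -1.975
v 2.387 -2.288 -1.707
v 2.636 -2.303 -2.53
v 2.893 -2.233 -1.555
v 3.529 -2.465 -2.085
v 3.142 -2.248 -2.378
v 2.749 -2.105 -2.05
v 3.013 -2.639 -1.234
v 3.649 -2.87 -1.764
v 3.456 -3.31 -1.536
v 3.063 -3.167 -1.209
v 3.375 -2.455 -1.577
v 2.011 -3.05 -2.256
v 2.647 -3.281 -2.786
v 2.597 -2.753 -2.811
v 2.204 -2.61 -2.484
v 2.131 -3.455 -1.935
v 2.767 -3.687 -2.465
v 2.911 -3.815 -1.97
v 2.518 -3.672 -1.642
v 2.285 -3.465 -2.443
v 3.688 -3.335 -0.694
v 4.114 -3.966 -0.178
v 3.572 -2.505 0.414
v 4.408 -3.755 -0.305
v 4.576 -3.472 -0.499
v 4.591 -3.165 -0.727
v 4.45 -2.888 -0.95
v 4.177 -2.688 -1.128
v 3.82 -2.6 -1.231
v 3.439 -2.638 -1.242
v 3.102 -2.798 -1.158
v 2.866 -3.05 -0.993
v 2.772 -3.352 -0.777
v 2.836 -3.65 -0.547
v 3.048 -3.894 -0.342
v 3.37 -4.042 -0.199
v 3.747 -4.067 -0.14
v -3.183 -2.506 -1.605
v -2.743 -2.598 -1.921
v -2.377 -2.114 -0.595
v -2.825 -2.304 -1.97
v -3.021 -2.073 -1.903
v -3.268 -1.98 -1.741
v -3.489 -2.054 -1.536
v -3.612 -2.271 -1.353
v -3.599 -2.563 -1.25
v -3.455 -2.837 -1.259
v -3.224 -3.006 -1.378
v -2.98 -3.016 -1.569
v -2.8 -2.864 -1.771
v 1.164 -0.734 -1.439
v 0.511 -0.9 -0.728
v 0.809 1.099 -1.338
v 0.155 0.933 -0.627
v 1.885 -0.633 -0.753
v 1.231 -0.799 -0.042
v 1.529 1.2 -0.652
v 0.876 1.034 0.059
f 2 1 5
f 2 5 3
f 3 5 6
f 3 6 4
f 5 1 7
f 5 7 6
f 6 7 8
f 6 8 4
f 7 1 9
f 7 9 8
f 8 9 10
f 8 10 4
f 9 1 11
f 9 11 10
f 10 11 12
f 10 12 4
f 11 1 13
f 11 13 12
f 12 13 14
f 12 14 4
f 13 1 15
f 13 15 14
f 14 15 16
f 14 16 4
f 15 1 17
f 15 17 16
f 16 17 18
f 16 18 4
f 17 1 19
f 17 19 18
f 18 19 20
f 18 20 4
f 19 1 21
f 19 21 20
f 20 21 22
f 20 22 4
f 21 1 2
f 21 2 22
f 22 2 3
f 22 3 4
f 23 60 39
f 60 34 63
f 39 63 28
f 60 63 39
f 23 39 35
f 39 28 40
f 35 40 24
f 39 40 35
f 23 35 44
f 35 24 45
f 44 45 30
f 35 45 44
f 23 44 56
f 44 30 59
f 56 59 33
f 44 59 56
f 23 56 60
f 56 33 64
f 60 64 34
f 56 64 60
f 24 40 51
f 40 28 54
f 51 54 32
f 40 54 51
f 28 63 41
f 63 34 62
f 41 62 27
f 63 62 41
f 34 64 61
f 64 33 57
f 61 57 25
f 64 57 61
f 33 59 58
f 59 30 46
f 58 46 29
f 59 46 58
f 30 45 50
f 45 24 47
f 50 47 31
f 45 47 50
f 26 52 38
f 52 32 53
f 38 53 27
f 52 53 38
f 26 38 36
f 38 27 37
f 36 37 25
f 38 37 36
f 26 36 43
f 36 25 42
f 43 42 29
f 36 42 43
f 26 43 48
f 43 29 49
f 48 49 31
f 43 49 48
f 26 48 52
f 48 31 55
f 52 55 32
f 48 55 52
f 27 53 41
f 53 32 54
f 41 54 28
f 53 54 41
f 25 37 61
f 37 27 62
f 61 62 34
f 37 62 61
f 29 42 58
f 42 25 57
f 58 57 33
f 42 57 58
f 31 49 50
f 49 29 46
f 50 46 30
f 49 46 50
f 32 55 51
f 55 31 47
f 51 47 24
f 55 47 51
f 66 65 68
f 66 68 67
f 68 65 69
f 68 69 67
f 69 65 70
f 69 70 67
f 70 65 71
f 70 71 67
f 71 65 72
f 71 72 67
f 72 65 73
f 72 73 67
f 73 65 74
f 73 74 67
f 74 65 75
f 74 75 67
f 75 65 76
f 75 76 67
f 76 65 77
f 76 77 67
f 77 65 78
f 77 78 67
f 78 65 79
f 78 79 67
f 79 65 80
f 79 80 67
f 80 65 81
f 80 81 67
f 81 65 66
f 81 66 67
f 83 82 85
f 83 85 84
f 85 82 86
f 85 86 84
f 86 82 87
f 86 87 84
f 87 82 88
f 87 88 84
f 88 82 89
f 88 89 84
f 89 82 90
f 89 90 84
f 90 82 91
f 90 91 84
f 91 82 92
f 91 92 84
f 92 82 93
f 92 93 84
f 93 82 94
f 93 94 84
f 94 82 83
f 94 83 84
f 96 98 95
f 99 96 95
f 95 98 97
f 97 99 95
f 96 102 98
f 100 96 99
f 100 102 96
f 98 102 97
f 101 99 97
f 97 102 101
f 101 100 99
f 102 100 101



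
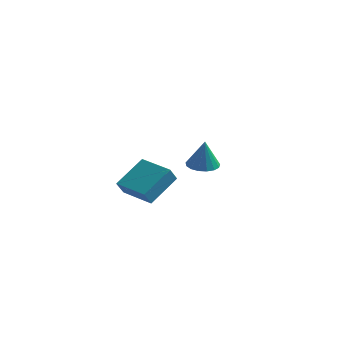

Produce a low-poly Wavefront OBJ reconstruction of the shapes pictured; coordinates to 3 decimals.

v 0.903 3.482 -4.73
v 1.569 3.977 -4.764
v 1.137 3.278 -3.13
v 1.269 4.226 -4.689
v 0.885 4.305 -4.623
v 0.506 4.195 -4.581
v 0.217 3.922 -4.574
v 0.086 3.548 -4.602
v 0.142 3.159 -4.66
v 0.372 2.844 -4.734
v 0.724 2.675 -4.807
v 1.117 2.691 -4.862
v 1.461 2.888 -4.887
v 1.678 3.221 -4.876
v 1.716 3.614 -4.832
v 0.26 -2.53 -4.64
v 0.237 -3.083 -3.919
v 0.713 -1.064 -3.503
v 0.691 -1.617 -2.781
v 1.949 -2.883 -4.859
v 1.927 -3.436 -4.137
v 2.403 -1.417 -3.721
v 2.38 -1.97 -3
f 2 1 4
f 2 4 3
f 4 1 5
f 4 5 3
f 5 1 6
f 5 6 3
f 6 1 7
f 6 7 3
f 7 1 8
f 7 8 3
f 8 1 9
f 8 9 3
f 9 1 10
f 9 10 3
f 10 1 11
f 10 11 3
f 11 1 12
f 11 12 3
f 12 1 13
f 12 13 3
f 13 1 14
f 13 14 3
f 14 1 15
f 14 15 3
f 15 1 2
f 15 2 3
f 17 19 16
f 20 17 16
f 16 19 18
f 18 20 16
f 17 23 19
f 21 17 20
f 21 23 17
f 19 23 18
f 22 20 18
f 18 23 22
f 22 21 20
f 23 21 22



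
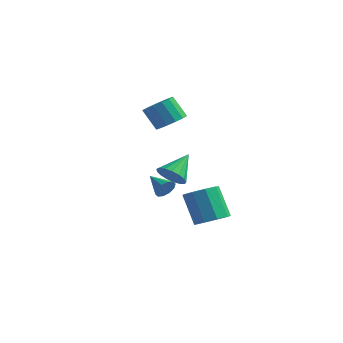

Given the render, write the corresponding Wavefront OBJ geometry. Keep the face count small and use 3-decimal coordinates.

v 3.364 0.919 -3.165
v 4.084 1.619 -2.934
v 3.036 2.12 -1.185
v 2.316 1.421 -1.415
v 3.577 1.914 -3.323
v 2.528 2.416 -1.574
v 2.97 1.745 -3.638
v 1.921 2.246 -1.889
v 2.547 1.188 -3.731
v 1.499 1.69 -1.982
v 2.507 0.506 -3.56
v 1.459 1.008 -1.811
v 2.868 0.017 -3.203
v 1.82 0.519 -1.454
v 3.461 -0.05 -2.829
v 2.413 0.452 -1.079
v 4.009 0.337 -2.611
v 2.96 0.838 -0.862
v 4.255 0.995 -2.653
v 3.206 1.497 -0.904
v 2.324 -1.502 0.912
v 2.954 -1.184 0.37
v 2.476 -0.038 1.948
v 2.592 -1.031 0.206
v 2.168 -0.986 0.204
v 1.781 -1.059 0.365
v 1.517 -1.234 0.65
v 1.439 -1.47 0.996
v 1.563 -1.714 1.322
v 1.862 -1.909 1.555
v 2.267 -2.011 1.64
v 2.685 -1.997 1.559
v 3.02 -1.869 1.329
v 3.196 -1.657 1.004
v 3.172 -1.41 0.658
v 0.129 1.406 -1.87
v 0.428 1.698 -1.334
v -1.149 1.834 -1.39
v 0.407 1.983 -1.643
v 0.28 2.048 -2.038
v 0.095 1.867 -2.369
v -0.077 1.51 -2.51
v -0.171 1.114 -2.406
v -0.15 0.829 -2.098
v -0.023 0.765 -1.703
v 0.162 0.945 -1.371
v 0.334 1.302 -1.231
v 0.606 1.266 3.335
v 1.072 2.035 3.672
v 0.22 2.023 4.881
v -0.246 1.254 4.545
v 0.694 2.22 3.407
v -0.158 2.207 4.617
v 0.292 2.148 3.123
v -0.56 2.136 4.333
v -0.025 1.841 2.896
v -0.878 1.828 4.106
v -0.174 1.379 2.787
v -1.026 1.367 3.997
v -0.113 0.888 2.824
v -0.965 0.875 4.034
v 0.14 0.497 2.999
v -0.712 0.485 4.208
v 0.518 0.313 3.263
v -0.334 0.3 4.473
v 0.92 0.384 3.547
v 0.068 0.372 4.757
v 1.238 0.692 3.774
v 0.385 0.679 4.984
v 1.386 1.153 3.883
v 0.534 1.141 5.093
v 1.325 1.645 3.846
v 0.473 1.632 5.056
f 2 1 5
f 2 5 3
f 3 5 6
f 3 6 4
f 5 1 7
f 5 7 6
f 6 7 8
f 6 8 4
f 7 1 9
f 7 9 8
f 8 9 10
f 8 10 4
f 9 1 11
f 9 11 10
f 10 11 12
f 10 12 4
f 11 1 13
f 11 13 12
f 12 13 14
f 12 14 4
f 13 1 15
f 13 15 14
f 14 15 16
f 14 16 4
f 15 1 17
f 15 17 16
f 16 17 18
f 16 18 4
f 17 1 19
f 17 19 18
f 18 19 20
f 18 20 4
f 19 1 2
f 19 2 20
f 20 2 3
f 20 3 4
f 22 21 24
f 22 24 23
f 24 21 25
f 24 25 23
f 25 21 26
f 25 26 23
f 26 21 27
f 26 27 23
f 27 21 28
f 27 28 23
f 28 21 29
f 28 29 23
f 29 21 30
f 29 30 23
f 30 21 31
f 30 31 23
f 31 21 32
f 31 32 23
f 32 21 33
f 32 33 23
f 33 21 34
f 33 34 23
f 34 21 35
f 34 35 23
f 35 21 22
f 35 22 23
f 37 36 39
f 37 39 38
f 39 36 40
f 39 40 38
f 40 36 41
f 40 41 38
f 41 36 42
f 41 42 38
f 42 36 43
f 42 43 38
f 43 36 44
f 43 44 38
f 44 36 45
f 44 45 38
f 45 36 46
f 45 46 38
f 46 36 47
f 46 47 38
f 47 36 37
f 47 37 38
f 49 48 52
f 49 52 50
f 50 52 53
f 50 53 51
f 52 48 54
f 52 54 53
f 53 54 55
f 53 55 51
f 54 48 56
f 54 56 55
f 55 56 57
f 55 57 51
f 56 48 58
f 56 58 57
f 57 58 59
f 57 59 51
f 58 48 60
f 58 60 59
f 59 60 61
f 59 61 51
f 60 48 62
f 60 62 61
f 61 62 63
f 61 63 51
f 62 48 64
f 62 64 63
f 63 64 65
f 63 65 51
f 64 48 66
f 64 66 65
f 65 66 67
f 65 67 51
f 66 48 68
f 66 68 67
f 67 68 69
f 67 69 51
f 68 48 70
f 68 70 69
f 69 70 71
f 69 71 51
f 70 48 72
f 70 72 71
f 71 72 73
f 71 73 51
f 72 48 49
f 72 49 73
f 73 49 50
f 73 50 51



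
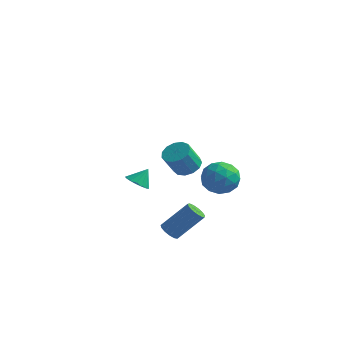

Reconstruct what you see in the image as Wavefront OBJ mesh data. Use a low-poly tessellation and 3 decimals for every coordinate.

v 3.324 -2.272 1.688
v 3.953 -2.778 1.545
v 3.666 -3.494 2.808
v 3.036 -2.988 2.952
v 4.124 -2.422 1.785
v 3.837 -3.138 3.048
v 4.041 -2.019 1.995
v 3.754 -2.735 3.258
v 3.73 -1.696 2.107
v 3.443 -2.412 3.37
v 3.29 -1.556 2.087
v 3.003 -2.272 3.35
v 2.861 -1.643 1.94
v 2.574 -2.359 3.203
v 2.579 -1.93 1.713
v 2.291 -2.646 2.976
v 2.533 -2.326 1.478
v 2.246 -3.042 2.741
v 2.738 -2.704 1.31
v 2.451 -3.42 2.574
v 3.129 -2.945 1.263
v 2.842 -3.661 2.526
v 3.582 -2.973 1.35
v 3.295 -3.689 2.613
v 3.241 -4.006 -2.445
v 3.607 -3.749 -2.874
v 4.706 -2.858 -1.404
v 4.339 -3.114 -0.975
v 3.348 -3.522 -2.818
v 4.446 -2.631 -1.348
v 3.054 -3.449 -2.643
v 4.153 -2.557 -1.173
v 2.82 -3.552 -2.406
v 3.918 -2.661 -0.936
v 2.719 -3.799 -2.18
v 3.818 -2.908 -0.71
v 2.784 -4.112 -2.039
v 3.883 -3.221 -0.569
v 2.994 -4.391 -2.027
v 4.093 -3.5 -0.557
v 3.282 -4.548 -2.147
v 4.381 -3.657 -0.677
v 3.557 -4.532 -2.362
v 4.656 -3.641 -0.892
v 3.732 -4.349 -2.603
v 4.83 -3.458 -1.134
v 3.75 -4.058 -2.794
v 4.849 -3.166 -1.324
v -1.399 0.443 -2.202
v -0.817 -0.066 -2.097
v -1.041 1.037 -1.298
v -0.67 0.191 -2.324
v -0.691 0.506 -2.524
v -0.873 0.807 -2.649
v -1.176 1.024 -2.672
v -1.53 1.108 -2.588
v -1.853 1.04 -2.415
v -2.073 0.834 -2.194
v -2.138 0.539 -1.974
v -2.034 0.222 -1.807
v -1.784 -0.044 -1.73
v -1.446 -0.199 -1.762
v -1.097 -0.207 -1.894
v 2.479 4.218 -1.508
v 3.315 3.644 -2.127
v 1.125 3.116 -2.313
v 1.961 2.542 -2.932
v 1.894 2.403 -1.754
v 2.731 3.085 -1.256
v 1.709 3.675 -3.184
v 2.546 4.357 -2.686
v 2.839 3.308 -3.163
v 2.953 2.522 -2.279
v 1.487 4.238 -2.161
v 1.601 3.452 -1.277
v 3.016 4.028 -1.747
v 1.424 2.732 -2.693
v 1.385 2.651 -2.001
v 1.876 2.313 -2.365
v 2.672 3.699 -1.235
v 3.164 3.362 -1.599
v 2.329 2.632 -1.38
v 1.276 3.398 -2.841
v 1.768 3.061 -3.205
v 2.564 4.447 -2.075
v 3.055 4.109 -2.439
v 2.111 4.128 -3.06
v 3.227 3.493 -2.719
v 2.432 2.845 -3.193
v 2.284 3.511 -3.341
v 2.775 3.912 -3.048
v 3.295 3.031 -2.2
v 2.499 2.383 -2.673
v 2.46 2.302 -1.981
v 2.951 2.702 -1.688
v 3.015 2.834 -2.809
v 1.941 4.377 -1.767
v 1.145 3.729 -2.24
v 1.489 4.058 -2.752
v 1.98 4.458 -2.459
v 2.008 3.915 -1.247
v 1.213 3.267 -1.721
v 1.665 2.848 -1.392
v 2.156 3.249 -1.099
v 1.425 3.926 -1.631
f 2 1 5
f 2 5 3
f 3 5 6
f 3 6 4
f 5 1 7
f 5 7 6
f 6 7 8
f 6 8 4
f 7 1 9
f 7 9 8
f 8 9 10
f 8 10 4
f 9 1 11
f 9 11 10
f 10 11 12
f 10 12 4
f 11 1 13
f 11 13 12
f 12 13 14
f 12 14 4
f 13 1 15
f 13 15 14
f 14 15 16
f 14 16 4
f 15 1 17
f 15 17 16
f 16 17 18
f 16 18 4
f 17 1 19
f 17 19 18
f 18 19 20
f 18 20 4
f 19 1 21
f 19 21 20
f 20 21 22
f 20 22 4
f 21 1 23
f 21 23 22
f 22 23 24
f 22 24 4
f 23 1 2
f 23 2 24
f 24 2 3
f 24 3 4
f 26 25 29
f 26 29 27
f 27 29 30
f 27 30 28
f 29 25 31
f 29 31 30
f 30 31 32
f 30 32 28
f 31 25 33
f 31 33 32
f 32 33 34
f 32 34 28
f 33 25 35
f 33 35 34
f 34 35 36
f 34 36 28
f 35 25 37
f 35 37 36
f 36 37 38
f 36 38 28
f 37 25 39
f 37 39 38
f 38 39 40
f 38 40 28
f 39 25 41
f 39 41 40
f 40 41 42
f 40 42 28
f 41 25 43
f 41 43 42
f 42 43 44
f 42 44 28
f 43 25 45
f 43 45 44
f 44 45 46
f 44 46 28
f 45 25 47
f 45 47 46
f 46 47 48
f 46 48 28
f 47 25 26
f 47 26 48
f 48 26 27
f 48 27 28
f 50 49 52
f 50 52 51
f 52 49 53
f 52 53 51
f 53 49 54
f 53 54 51
f 54 49 55
f 54 55 51
f 55 49 56
f 55 56 51
f 56 49 57
f 56 57 51
f 57 49 58
f 57 58 51
f 58 49 59
f 58 59 51
f 59 49 60
f 59 60 51
f 60 49 61
f 60 61 51
f 61 49 62
f 61 62 51
f 62 49 63
f 62 63 51
f 63 49 50
f 63 50 51
f 64 101 80
f 101 75 104
f 80 104 69
f 101 104 80
f 64 80 76
f 80 69 81
f 76 81 65
f 80 81 76
f 64 76 85
f 76 65 86
f 85 86 71
f 76 86 85
f 64 85 97
f 85 71 100
f 97 100 74
f 85 100 97
f 64 97 101
f 97 74 105
f 101 105 75
f 97 105 101
f 65 81 92
f 81 69 95
f 92 95 73
f 81 95 92
f 69 104 82
f 104 75 103
f 82 103 68
f 104 103 82
f 75 105 102
f 105 74 98
f 102 98 66
f 105 98 102
f 74 100 99
f 100 71 87
f 99 87 70
f 100 87 99
f 71 86 91
f 86 65 88
f 91 88 72
f 86 88 91
f 67 93 79
f 93 73 94
f 79 94 68
f 93 94 79
f 67 79 77
f 79 68 78
f 77 78 66
f 79 78 77
f 67 77 84
f 77 66 83
f 84 83 70
f 77 83 84
f 67 84 89
f 84 70 90
f 89 90 72
f 84 90 89
f 67 89 93
f 89 72 96
f 93 96 73
f 89 96 93
f 68 94 82
f 94 73 95
f 82 95 69
f 94 95 82
f 66 78 102
f 78 68 103
f 102 103 75
f 78 103 102
f 70 83 99
f 83 66 98
f 99 98 74
f 83 98 99
f 72 90 91
f 90 70 87
f 91 87 71
f 90 87 91
f 73 96 92
f 96 72 88
f 92 88 65
f 96 88 92



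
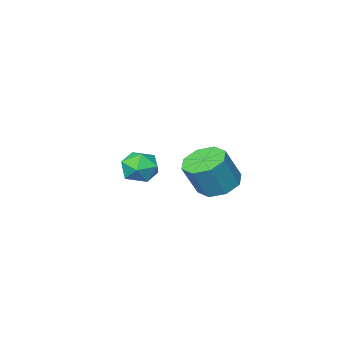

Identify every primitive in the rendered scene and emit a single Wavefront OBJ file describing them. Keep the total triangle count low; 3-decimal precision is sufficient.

v 2.108 -0.45 -1.141
v 2.458 0.036 -0.581
v 3.082 -1.336 -0.979
v 3.432 -0.85 -0.419
v 2.72 -1.222 -0.252
v 2.118 -0.674 -0.352
v 3.422 -0.626 -1.208
v 2.82 -0.078 -1.308
v 3.269 -0.072 -0.622
v 2.836 -0.441 -0.031
v 2.704 -0.859 -1.529
v 2.271 -1.228 -0.938
v 2.376 3.762 -0.078
v 3.069 3.455 -0.441
v 3.736 3.451 0.835
v 3.044 3.758 1.198
v 3.059 4.098 -0.434
v 3.726 4.094 0.842
v 2.649 4.544 -0.218
v 3.317 4.54 1.058
v 2.08 4.532 0.08
v 2.747 4.528 1.356
v 1.684 4.069 0.285
v 2.351 4.065 1.561
v 1.694 3.426 0.278
v 2.361 3.422 1.554
v 2.103 2.98 0.062
v 2.771 2.976 1.338
v 2.673 2.992 -0.236
v 3.34 2.988 1.04
f 1 12 6
f 1 6 2
f 1 2 8
f 1 8 11
f 1 11 12
f 2 6 10
f 6 12 5
f 12 11 3
f 11 8 7
f 8 2 9
f 4 10 5
f 4 5 3
f 4 3 7
f 4 7 9
f 4 9 10
f 5 10 6
f 3 5 12
f 7 3 11
f 9 7 8
f 10 9 2
f 14 13 17
f 14 17 15
f 15 17 18
f 15 18 16
f 17 13 19
f 17 19 18
f 18 19 20
f 18 20 16
f 19 13 21
f 19 21 20
f 20 21 22
f 20 22 16
f 21 13 23
f 21 23 22
f 22 23 24
f 22 24 16
f 23 13 25
f 23 25 24
f 24 25 26
f 24 26 16
f 25 13 27
f 25 27 26
f 26 27 28
f 26 28 16
f 27 13 29
f 27 29 28
f 28 29 30
f 28 30 16
f 29 13 14
f 29 14 30
f 30 14 15
f 30 15 16



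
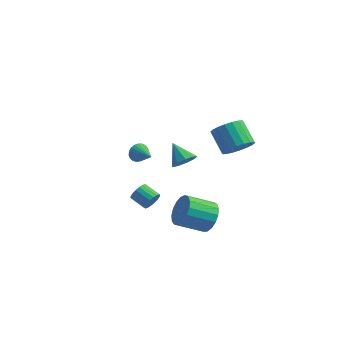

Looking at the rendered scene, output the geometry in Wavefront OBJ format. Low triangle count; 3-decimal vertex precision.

v 3.825 -2.555 -1.38
v 4.521 -2.889 -0.76
v 3.35 -3.879 0.02
v 2.655 -3.545 -0.6
v 4.346 -2.508 -0.539
v 3.175 -3.498 0.241
v 4.052 -2.138 -0.511
v 2.881 -3.128 0.269
v 3.706 -1.863 -0.682
v 2.535 -2.853 0.098
v 3.387 -1.747 -1.013
v 2.216 -2.737 -0.233
v 3.169 -1.816 -1.428
v 1.998 -2.805 -0.648
v 3.101 -2.054 -1.832
v 1.93 -3.044 -1.052
v 3.199 -2.407 -2.132
v 2.028 -3.397 -1.352
v 3.441 -2.794 -2.26
v 2.27 -3.784 -1.481
v 3.771 -3.126 -2.187
v 2.6 -4.116 -1.407
v 4.113 -3.328 -1.928
v 2.942 -4.317 -1.148
v 4.389 -3.352 -1.544
v 3.219 -4.342 -0.764
v 4.537 -3.194 -1.122
v 3.366 -4.183 -0.343
v 0.883 -3.409 -0.622
v 1.128 -3.109 -0.163
v 0.201 -2.972 0.241
v -0.043 -3.271 -0.218
v 1.079 -2.916 -0.341
v 0.152 -2.779 0.063
v 0.991 -2.821 -0.574
v 0.065 -2.683 -0.17
v 0.883 -2.841 -0.817
v -0.044 -2.704 -0.413
v 0.774 -2.975 -1.021
v -0.153 -2.837 -0.617
v 0.687 -3.194 -1.146
v -0.24 -3.056 -0.743
v 0.639 -3.456 -1.168
v -0.288 -3.318 -0.764
v 0.639 -3.708 -1.081
v -0.288 -3.571 -0.677
v 0.688 -3.901 -0.903
v -0.239 -3.764 -0.499
v 0.775 -3.997 -0.67
v -0.151 -3.859 -0.266
v 0.884 -3.976 -0.427
v -0.043 -3.839 -0.023
v 0.993 -3.843 -0.223
v 0.066 -3.705 0.181
v 1.08 -3.624 -0.097
v 0.153 -3.486 0.306
v 1.128 -3.362 -0.076
v 0.201 -3.224 0.328
v 2.549 3.237 0.235
v 3.255 3.243 0.929
v 2.197 3.87 1.999
v 1.491 3.863 1.305
v 3.299 3.639 0.741
v 2.241 4.266 1.811
v 3.194 3.955 0.452
v 2.137 4.582 1.522
v 2.962 4.129 0.121
v 1.904 4.756 1.191
v 2.648 4.126 -0.188
v 1.59 4.753 0.882
v 2.314 3.947 -0.413
v 1.256 4.574 0.657
v 2.027 3.627 -0.51
v 0.969 4.254 0.56
v 1.843 3.23 -0.459
v 0.785 3.857 0.611
v 1.799 2.834 -0.271
v 0.741 3.461 0.799
v 1.903 2.518 0.018
v 0.846 3.145 1.088
v 2.136 2.344 0.349
v 1.078 2.971 1.419
v 2.45 2.347 0.658
v 1.392 2.974 1.728
v 2.784 2.526 0.883
v 1.726 3.153 1.953
v 3.071 2.846 0.98
v 2.013 3.473 2.05
v -3.591 2.854 -1.897
v -3.318 3.054 -2.463
v -2.429 2.266 -1.543
v -3.263 3.264 -2.296
v -3.264 3.404 -2.059
v -3.322 3.448 -1.794
v -3.426 3.39 -1.548
v -3.559 3.239 -1.361
v -3.698 3.021 -1.267
v -3.818 2.775 -1.282
v -3.899 2.542 -1.403
v -3.927 2.364 -1.609
v -3.896 2.27 -1.866
v -3.813 2.277 -2.127
v -3.692 2.384 -2.349
v -3.553 2.572 -2.492
v -3.421 2.809 -2.533
v -0.801 3.173 -1.934
v -0.24 3.209 -1.351
v -1.819 3.647 -0.986
v -0.266 3.693 -1.62
v -0.541 3.933 -2.036
v -0.939 3.818 -2.405
v -1.272 3.4 -2.553
v -1.385 2.876 -2.412
v -1.224 2.491 -2.047
v -0.866 2.425 -1.63
v -0.478 2.708 -1.355
f 2 1 5
f 2 5 3
f 3 5 6
f 3 6 4
f 5 1 7
f 5 7 6
f 6 7 8
f 6 8 4
f 7 1 9
f 7 9 8
f 8 9 10
f 8 10 4
f 9 1 11
f 9 11 10
f 10 11 12
f 10 12 4
f 11 1 13
f 11 13 12
f 12 13 14
f 12 14 4
f 13 1 15
f 13 15 14
f 14 15 16
f 14 16 4
f 15 1 17
f 15 17 16
f 16 17 18
f 16 18 4
f 17 1 19
f 17 19 18
f 18 19 20
f 18 20 4
f 19 1 21
f 19 21 20
f 20 21 22
f 20 22 4
f 21 1 23
f 21 23 22
f 22 23 24
f 22 24 4
f 23 1 25
f 23 25 24
f 24 25 26
f 24 26 4
f 25 1 27
f 25 27 26
f 26 27 28
f 26 28 4
f 27 1 2
f 27 2 28
f 28 2 3
f 28 3 4
f 30 29 33
f 30 33 31
f 31 33 34
f 31 34 32
f 33 29 35
f 33 35 34
f 34 35 36
f 34 36 32
f 35 29 37
f 35 37 36
f 36 37 38
f 36 38 32
f 37 29 39
f 37 39 38
f 38 39 40
f 38 40 32
f 39 29 41
f 39 41 40
f 40 41 42
f 40 42 32
f 41 29 43
f 41 43 42
f 42 43 44
f 42 44 32
f 43 29 45
f 43 45 44
f 44 45 46
f 44 46 32
f 45 29 47
f 45 47 46
f 46 47 48
f 46 48 32
f 47 29 49
f 47 49 48
f 48 49 50
f 48 50 32
f 49 29 51
f 49 51 50
f 50 51 52
f 50 52 32
f 51 29 53
f 51 53 52
f 52 53 54
f 52 54 32
f 53 29 55
f 53 55 54
f 54 55 56
f 54 56 32
f 55 29 57
f 55 57 56
f 56 57 58
f 56 58 32
f 57 29 30
f 57 30 58
f 58 30 31
f 58 31 32
f 60 59 63
f 60 63 61
f 61 63 64
f 61 64 62
f 63 59 65
f 63 65 64
f 64 65 66
f 64 66 62
f 65 59 67
f 65 67 66
f 66 67 68
f 66 68 62
f 67 59 69
f 67 69 68
f 68 69 70
f 68 70 62
f 69 59 71
f 69 71 70
f 70 71 72
f 70 72 62
f 71 59 73
f 71 73 72
f 72 73 74
f 72 74 62
f 73 59 75
f 73 75 74
f 74 75 76
f 74 76 62
f 75 59 77
f 75 77 76
f 76 77 78
f 76 78 62
f 77 59 79
f 77 79 78
f 78 79 80
f 78 80 62
f 79 59 81
f 79 81 80
f 80 81 82
f 80 82 62
f 81 59 83
f 81 83 82
f 82 83 84
f 82 84 62
f 83 59 85
f 83 85 84
f 84 85 86
f 84 86 62
f 85 59 87
f 85 87 86
f 86 87 88
f 86 88 62
f 87 59 60
f 87 60 88
f 88 60 61
f 88 61 62
f 90 89 92
f 90 92 91
f 92 89 93
f 92 93 91
f 93 89 94
f 93 94 91
f 94 89 95
f 94 95 91
f 95 89 96
f 95 96 91
f 96 89 97
f 96 97 91
f 97 89 98
f 97 98 91
f 98 89 99
f 98 99 91
f 99 89 100
f 99 100 91
f 100 89 101
f 100 101 91
f 101 89 102
f 101 102 91
f 102 89 103
f 102 103 91
f 103 89 104
f 103 104 91
f 104 89 105
f 104 105 91
f 105 89 90
f 105 90 91
f 107 106 109
f 107 109 108
f 109 106 110
f 109 110 108
f 110 106 111
f 110 111 108
f 111 106 112
f 111 112 108
f 112 106 113
f 112 113 108
f 113 106 114
f 113 114 108
f 114 106 115
f 114 115 108
f 115 106 116
f 115 116 108
f 116 106 107
f 116 107 108

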